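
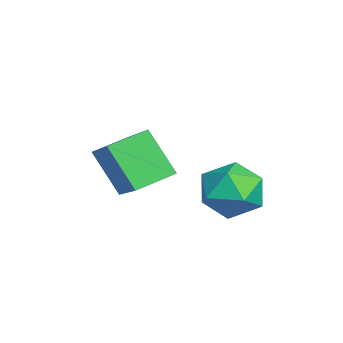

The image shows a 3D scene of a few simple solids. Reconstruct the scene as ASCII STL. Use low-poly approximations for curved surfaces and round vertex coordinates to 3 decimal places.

solid 
facet normal -0.931 0.274 0.240
outer loop
vertex 2.935 2.213 -0.309
vertex 2.604 1.128 -0.355
vertex 2.984 1.564 0.622
endloop
endfacet
facet normal -0.453 0.720 0.526
outer loop
vertex 2.935 2.213 -0.309
vertex 2.984 1.564 0.622
vertex 3.835 2.276 0.38
endloop
endfacet
facet normal -0.066 0.998 -0.005
outer loop
vertex 2.935 2.213 -0.309
vertex 3.835 2.276 0.38
vertex 3.981 2.28 -0.746
endloop
endfacet
facet normal -0.305 0.723 -0.620
outer loop
vertex 2.935 2.213 -0.309
vertex 3.981 2.28 -0.746
vertex 3.22 1.57 -1.2
endloop
endfacet
facet normal -0.840 0.276 -0.468
outer loop
vertex 2.935 2.213 -0.309
vertex 3.22 1.57 -1.2
vertex 2.604 1.128 -0.355
endloop
endfacet
facet normal -0.016 0.338 0.941
outer loop
vertex 3.835 2.276 0.38
vertex 2.984 1.564 0.622
vertex 4.06 1.23 0.76
endloop
endfacet
facet normal -0.790 -0.383 0.478
outer loop
vertex 2.984 1.564 0.622
vertex 2.604 1.128 -0.355
vertex 3.299 0.52 0.306
endloop
endfacet
facet normal -0.641 -0.380 -0.666
outer loop
vertex 2.604 1.128 -0.355
vertex 3.22 1.57 -1.2
vertex 3.445 0.524 -0.82
endloop
endfacet
facet normal 0.224 0.344 -0.912
outer loop
vertex 3.22 1.57 -1.2
vertex 3.981 2.28 -0.746
vertex 4.296 1.236 -1.062
endloop
endfacet
facet normal 0.611 0.787 0.082
outer loop
vertex 3.981 2.28 -0.746
vertex 3.835 2.276 0.38
vertex 4.676 1.672 -0.085
endloop
endfacet
facet normal 0.305 -0.723 0.620
outer loop
vertex 4.345 0.587 -0.131
vertex 4.06 1.23 0.76
vertex 3.299 0.52 0.306
endloop
endfacet
facet normal 0.066 -0.998 0.005
outer loop
vertex 4.345 0.587 -0.131
vertex 3.299 0.52 0.306
vertex 3.445 0.524 -0.82
endloop
endfacet
facet normal 0.453 -0.720 -0.526
outer loop
vertex 4.345 0.587 -0.131
vertex 3.445 0.524 -0.82
vertex 4.296 1.236 -1.062
endloop
endfacet
facet normal 0.931 -0.274 -0.240
outer loop
vertex 4.345 0.587 -0.131
vertex 4.296 1.236 -1.062
vertex 4.676 1.672 -0.085
endloop
endfacet
facet normal 0.840 -0.276 0.468
outer loop
vertex 4.345 0.587 -0.131
vertex 4.676 1.672 -0.085
vertex 4.06 1.23 0.76
endloop
endfacet
facet normal -0.224 -0.344 0.912
outer loop
vertex 3.299 0.52 0.306
vertex 4.06 1.23 0.76
vertex 2.984 1.564 0.622
endloop
endfacet
facet normal -0.611 -0.787 -0.082
outer loop
vertex 3.445 0.524 -0.82
vertex 3.299 0.52 0.306
vertex 2.604 1.128 -0.355
endloop
endfacet
facet normal 0.016 -0.338 -0.941
outer loop
vertex 4.296 1.236 -1.062
vertex 3.445 0.524 -0.82
vertex 3.22 1.57 -1.2
endloop
endfacet
facet normal 0.790 0.383 -0.478
outer loop
vertex 4.676 1.672 -0.085
vertex 4.296 1.236 -1.062
vertex 3.981 2.28 -0.746
endloop
endfacet
facet normal 0.641 0.380 0.666
outer loop
vertex 4.06 1.23 0.76
vertex 4.676 1.672 -0.085
vertex 3.835 2.276 0.38
endloop
endfacet
facet normal -0.821 -0.203 -0.534
outer loop
vertex 1.875 -2.729 0.596
vertex 1.321 -1.502 0.981
vertex 2.633 -1.925 -0.875
endloop
endfacet
facet normal 0.396 -0.876 -0.275
outer loop
vertex 4.439 -1.478 0.299
vertex 1.875 -2.729 0.596
vertex 2.633 -1.925 -0.875
endloop
endfacet
facet normal -0.821 -0.203 -0.534
outer loop
vertex 2.633 -1.925 -0.875
vertex 1.321 -1.502 0.981
vertex 2.079 -0.699 -0.49
endloop
endfacet
facet normal 0.412 0.437 -0.800
outer loop
vertex 2.079 -0.699 -0.49
vertex 4.439 -1.478 0.299
vertex 2.633 -1.925 -0.875
endloop
endfacet
facet normal -0.412 -0.437 0.800
outer loop
vertex 1.875 -2.729 0.596
vertex 3.127 -1.055 2.155
vertex 1.321 -1.502 0.981
endloop
endfacet
facet normal 0.396 -0.876 -0.274
outer loop
vertex 3.681 -2.281 1.77
vertex 1.875 -2.729 0.596
vertex 4.439 -1.478 0.299
endloop
endfacet
facet normal -0.411 -0.437 0.800
outer loop
vertex 3.681 -2.281 1.77
vertex 3.127 -1.055 2.155
vertex 1.875 -2.729 0.596
endloop
endfacet
facet normal -0.395 0.876 0.275
outer loop
vertex 1.321 -1.502 0.981
vertex 3.127 -1.055 2.155
vertex 2.079 -0.699 -0.49
endloop
endfacet
facet normal 0.412 0.437 -0.800
outer loop
vertex 3.885 -0.251 0.684
vertex 4.439 -1.478 0.299
vertex 2.079 -0.699 -0.49
endloop
endfacet
facet normal -0.396 0.876 0.275
outer loop
vertex 2.079 -0.699 -0.49
vertex 3.127 -1.055 2.155
vertex 3.885 -0.251 0.684
endloop
endfacet
facet normal 0.821 0.203 0.534
outer loop
vertex 3.885 -0.251 0.684
vertex 3.681 -2.281 1.77
vertex 4.439 -1.478 0.299
endloop
endfacet
facet normal 0.821 0.203 0.534
outer loop
vertex 3.127 -1.055 2.155
vertex 3.681 -2.281 1.77
vertex 3.885 -0.251 0.684
endloop
endfacet

endsolid


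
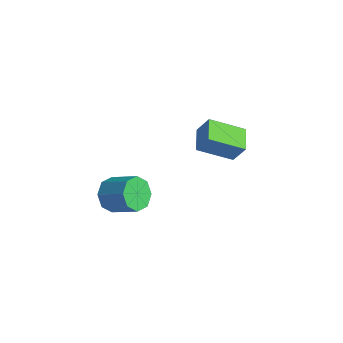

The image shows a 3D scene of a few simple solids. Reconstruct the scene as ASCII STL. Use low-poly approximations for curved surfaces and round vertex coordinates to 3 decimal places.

solid 
facet normal -0.637 0.753 0.163
outer loop
vertex 3.222 3.37 4.944
vertex 4.329 4.483 4.125
vertex 2.726 3.158 3.986
endloop
endfacet
facet normal -0.625 -0.629 0.463
outer loop
vertex 3.471 2.277 3.795
vertex 3.222 3.37 4.944
vertex 2.726 3.158 3.986
endloop
endfacet
facet normal -0.637 0.753 0.164
outer loop
vertex 2.726 3.158 3.986
vertex 4.329 4.483 4.125
vertex 3.832 4.271 3.167
endloop
endfacet
facet normal -0.451 -0.193 -0.871
outer loop
vertex 3.832 4.271 3.167
vertex 3.471 2.277 3.795
vertex 2.726 3.158 3.986
endloop
endfacet
facet normal 0.451 0.193 0.871
outer loop
vertex 3.222 3.37 4.944
vertex 5.074 3.602 3.934
vertex 4.329 4.483 4.125
endloop
endfacet
facet normal -0.624 -0.629 0.463
outer loop
vertex 3.968 2.489 4.753
vertex 3.222 3.37 4.944
vertex 3.471 2.277 3.795
endloop
endfacet
facet normal 0.451 0.193 0.871
outer loop
vertex 3.968 2.489 4.753
vertex 5.074 3.602 3.934
vertex 3.222 3.37 4.944
endloop
endfacet
facet normal 0.625 0.629 -0.463
outer loop
vertex 4.329 4.483 4.125
vertex 5.074 3.602 3.934
vertex 3.832 4.271 3.167
endloop
endfacet
facet normal -0.451 -0.193 -0.872
outer loop
vertex 4.578 3.39 2.976
vertex 3.471 2.277 3.795
vertex 3.832 4.271 3.167
endloop
endfacet
facet normal 0.625 0.629 -0.463
outer loop
vertex 3.832 4.271 3.167
vertex 5.074 3.602 3.934
vertex 4.578 3.39 2.976
endloop
endfacet
facet normal 0.637 -0.754 -0.164
outer loop
vertex 4.578 3.39 2.976
vertex 3.968 2.489 4.753
vertex 3.471 2.277 3.795
endloop
endfacet
facet normal 0.637 -0.753 -0.163
outer loop
vertex 5.074 3.602 3.934
vertex 3.968 2.489 4.753
vertex 4.578 3.39 2.976
endloop
endfacet
facet normal -0.827 -0.173 -0.534
outer loop
vertex 2.784 -2.144 2.483
vertex 2.346 -1.676 3.01
vertex 2.768 -1.533 2.31
endloop
endfacet
facet normal 0.561 -0.212 -0.800
outer loop
vertex 2.784 -2.144 2.483
vertex 2.768 -1.533 2.31
vertex 3.992 -1.893 3.263
endloop
endfacet
facet normal 0.561 -0.212 -0.800
outer loop
vertex 3.992 -1.893 3.263
vertex 2.768 -1.533 2.31
vertex 3.976 -1.281 3.09
endloop
endfacet
facet normal 0.828 0.173 0.534
outer loop
vertex 3.992 -1.893 3.263
vertex 3.976 -1.281 3.09
vertex 3.554 -1.424 3.79
endloop
endfacet
facet normal -0.828 -0.173 -0.534
outer loop
vertex 2.768 -1.533 2.31
vertex 2.346 -1.676 3.01
vertex 2.505 -1.006 2.547
endloop
endfacet
facet normal 0.379 0.530 -0.758
outer loop
vertex 2.768 -1.533 2.31
vertex 2.505 -1.006 2.547
vertex 3.976 -1.281 3.09
endloop
endfacet
facet normal 0.379 0.530 -0.758
outer loop
vertex 3.976 -1.281 3.09
vertex 2.505 -1.006 2.547
vertex 3.713 -0.754 3.327
endloop
endfacet
facet normal 0.828 0.173 0.534
outer loop
vertex 3.976 -1.281 3.09
vertex 3.713 -0.754 3.327
vertex 3.554 -1.424 3.79
endloop
endfacet
facet normal -0.828 -0.173 -0.534
outer loop
vertex 2.505 -1.006 2.547
vertex 2.346 -1.676 3.01
vertex 2.149 -0.871 3.055
endloop
endfacet
facet normal -0.025 0.962 -0.273
outer loop
vertex 2.505 -1.006 2.547
vertex 2.149 -0.871 3.055
vertex 3.713 -0.754 3.327
endloop
endfacet
facet normal -0.025 0.962 -0.273
outer loop
vertex 3.713 -0.754 3.327
vertex 2.149 -0.871 3.055
vertex 3.357 -0.619 3.835
endloop
endfacet
facet normal 0.828 0.173 0.534
outer loop
vertex 3.713 -0.754 3.327
vertex 3.357 -0.619 3.835
vertex 3.554 -1.424 3.79
endloop
endfacet
facet normal -0.828 -0.173 -0.534
outer loop
vertex 2.149 -0.871 3.055
vertex 2.346 -1.676 3.01
vertex 1.908 -1.207 3.537
endloop
endfacet
facet normal -0.414 0.831 0.372
outer loop
vertex 2.149 -0.871 3.055
vertex 1.908 -1.207 3.537
vertex 3.357 -0.619 3.835
endloop
endfacet
facet normal -0.414 0.830 0.374
outer loop
vertex 3.357 -0.619 3.835
vertex 1.908 -1.207 3.537
vertex 3.116 -0.956 4.317
endloop
endfacet
facet normal 0.827 0.173 0.534
outer loop
vertex 3.357 -0.619 3.835
vertex 3.116 -0.956 4.317
vertex 3.554 -1.424 3.79
endloop
endfacet
facet normal -0.828 -0.173 -0.534
outer loop
vertex 1.908 -1.207 3.537
vertex 2.346 -1.676 3.01
vertex 1.924 -1.819 3.71
endloop
endfacet
facet normal -0.561 0.212 0.800
outer loop
vertex 1.908 -1.207 3.537
vertex 1.924 -1.819 3.71
vertex 3.116 -0.956 4.317
endloop
endfacet
facet normal -0.561 0.212 0.800
outer loop
vertex 3.116 -0.956 4.317
vertex 1.924 -1.819 3.71
vertex 3.132 -1.567 4.49
endloop
endfacet
facet normal 0.827 0.173 0.534
outer loop
vertex 3.116 -0.956 4.317
vertex 3.132 -1.567 4.49
vertex 3.554 -1.424 3.79
endloop
endfacet
facet normal -0.828 -0.173 -0.534
outer loop
vertex 1.924 -1.819 3.71
vertex 2.346 -1.676 3.01
vertex 2.187 -2.346 3.473
endloop
endfacet
facet normal -0.379 -0.530 0.758
outer loop
vertex 1.924 -1.819 3.71
vertex 2.187 -2.346 3.473
vertex 3.132 -1.567 4.49
endloop
endfacet
facet normal -0.379 -0.530 0.758
outer loop
vertex 3.132 -1.567 4.49
vertex 2.187 -2.346 3.473
vertex 3.395 -2.094 4.253
endloop
endfacet
facet normal 0.828 0.173 0.534
outer loop
vertex 3.132 -1.567 4.49
vertex 3.395 -2.094 4.253
vertex 3.554 -1.424 3.79
endloop
endfacet
facet normal -0.828 -0.173 -0.534
outer loop
vertex 2.187 -2.346 3.473
vertex 2.346 -1.676 3.01
vertex 2.543 -2.481 2.965
endloop
endfacet
facet normal 0.025 -0.962 0.273
outer loop
vertex 2.187 -2.346 3.473
vertex 2.543 -2.481 2.965
vertex 3.395 -2.094 4.253
endloop
endfacet
facet normal 0.025 -0.962 0.273
outer loop
vertex 3.395 -2.094 4.253
vertex 2.543 -2.481 2.965
vertex 3.751 -2.229 3.745
endloop
endfacet
facet normal 0.828 0.173 0.534
outer loop
vertex 3.395 -2.094 4.253
vertex 3.751 -2.229 3.745
vertex 3.554 -1.424 3.79
endloop
endfacet
facet normal -0.827 -0.173 -0.534
outer loop
vertex 2.543 -2.481 2.965
vertex 2.346 -1.676 3.01
vertex 2.784 -2.144 2.483
endloop
endfacet
facet normal 0.414 -0.830 -0.373
outer loop
vertex 2.543 -2.481 2.965
vertex 2.784 -2.144 2.483
vertex 3.751 -2.229 3.745
endloop
endfacet
facet normal 0.413 -0.831 -0.373
outer loop
vertex 3.751 -2.229 3.745
vertex 2.784 -2.144 2.483
vertex 3.992 -1.893 3.263
endloop
endfacet
facet normal 0.828 0.173 0.534
outer loop
vertex 3.751 -2.229 3.745
vertex 3.992 -1.893 3.263
vertex 3.554 -1.424 3.79
endloop
endfacet

endsolid


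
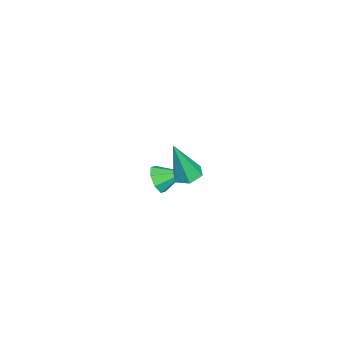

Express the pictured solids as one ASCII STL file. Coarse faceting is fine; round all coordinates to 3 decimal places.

solid 
facet normal -0.163 0.270 -0.949
outer loop
vertex 3.382 0.8 0.978
vertex 2.869 1.256 1.196
vertex 3.552 1.48 1.142
endloop
endfacet
facet normal 0.966 -0.253 0.048
outer loop
vertex 3.382 0.8 0.978
vertex 3.552 1.48 1.142
vertex 3.231 0.664 3.284
endloop
endfacet
facet normal -0.163 0.269 -0.949
outer loop
vertex 3.552 1.48 1.142
vertex 2.869 1.256 1.196
vertex 3.039 1.937 1.36
endloop
endfacet
facet normal 0.702 0.624 0.343
outer loop
vertex 3.552 1.48 1.142
vertex 3.039 1.937 1.36
vertex 3.231 0.664 3.284
endloop
endfacet
facet normal -0.164 0.269 -0.949
outer loop
vertex 3.039 1.937 1.36
vertex 2.869 1.256 1.196
vertex 2.357 1.713 1.414
endloop
endfacet
facet normal -0.220 0.803 0.553
outer loop
vertex 3.039 1.937 1.36
vertex 2.357 1.713 1.414
vertex 3.231 0.664 3.284
endloop
endfacet
facet normal -0.164 0.269 -0.949
outer loop
vertex 2.357 1.713 1.414
vertex 2.869 1.256 1.196
vertex 2.187 1.033 1.251
endloop
endfacet
facet normal -0.876 0.107 0.469
outer loop
vertex 2.357 1.713 1.414
vertex 2.187 1.033 1.251
vertex 3.231 0.664 3.284
endloop
endfacet
facet normal -0.165 0.270 -0.949
outer loop
vertex 2.187 1.033 1.251
vertex 2.869 1.256 1.196
vertex 2.699 0.576 1.032
endloop
endfacet
facet normal -0.613 -0.771 0.175
outer loop
vertex 2.187 1.033 1.251
vertex 2.699 0.576 1.032
vertex 3.231 0.664 3.284
endloop
endfacet
facet normal -0.163 0.270 -0.949
outer loop
vertex 2.699 0.576 1.032
vertex 2.869 1.256 1.196
vertex 3.382 0.8 0.978
endloop
endfacet
facet normal 0.309 -0.950 -0.036
outer loop
vertex 2.699 0.576 1.032
vertex 3.382 0.8 0.978
vertex 3.231 0.664 3.284
endloop
endfacet
facet normal 0.086 -0.894 -0.440
outer loop
vertex -1.763 -0.998 -4.043
vertex -2.425 -1.276 -3.607
vertex -2.319 -0.9 -4.351
endloop
endfacet
facet normal 0.399 0.787 -0.471
outer loop
vertex -1.763 -0.998 -4.043
vertex -2.319 -0.9 -4.351
vertex -2.555 0.056 -2.953
endloop
endfacet
facet normal 0.088 -0.894 -0.439
outer loop
vertex -2.319 -0.9 -4.351
vertex -2.425 -1.276 -3.607
vertex -2.937 -1.023 -4.224
endloop
endfacet
facet normal -0.272 0.772 -0.574
outer loop
vertex -2.319 -0.9 -4.351
vertex -2.937 -1.023 -4.224
vertex -2.555 0.056 -2.953
endloop
endfacet
facet normal 0.087 -0.894 -0.439
outer loop
vertex -2.937 -1.023 -4.224
vertex -2.425 -1.276 -3.607
vertex -3.255 -1.294 -3.735
endloop
endfacet
facet normal -0.807 0.547 -0.222
outer loop
vertex -2.937 -1.023 -4.224
vertex -3.255 -1.294 -3.735
vertex -2.555 0.056 -2.953
endloop
endfacet
facet normal 0.087 -0.894 -0.439
outer loop
vertex -3.255 -1.294 -3.735
vertex -2.425 -1.276 -3.607
vertex -3.087 -1.554 -3.172
endloop
endfacet
facet normal -0.893 0.243 0.379
outer loop
vertex -3.255 -1.294 -3.735
vertex -3.087 -1.554 -3.172
vertex -2.555 0.056 -2.953
endloop
endfacet
facet normal 0.086 -0.894 -0.440
outer loop
vertex -3.087 -1.554 -3.172
vertex -2.425 -1.276 -3.607
vertex -2.532 -1.652 -2.864
endloop
endfacet
facet normal -0.480 0.039 0.877
outer loop
vertex -3.087 -1.554 -3.172
vertex -2.532 -1.652 -2.864
vertex -2.555 0.056 -2.953
endloop
endfacet
facet normal 0.088 -0.894 -0.440
outer loop
vertex -2.532 -1.652 -2.864
vertex -2.425 -1.276 -3.607
vertex -1.914 -1.529 -2.991
endloop
endfacet
facet normal 0.191 0.054 0.980
outer loop
vertex -2.532 -1.652 -2.864
vertex -1.914 -1.529 -2.991
vertex -2.555 0.056 -2.953
endloop
endfacet
facet normal 0.087 -0.894 -0.439
outer loop
vertex -1.914 -1.529 -2.991
vertex -2.425 -1.276 -3.607
vertex -1.595 -1.258 -3.48
endloop
endfacet
facet normal 0.726 0.279 0.628
outer loop
vertex -1.914 -1.529 -2.991
vertex -1.595 -1.258 -3.48
vertex -2.555 0.056 -2.953
endloop
endfacet
facet normal 0.087 -0.894 -0.439
outer loop
vertex -1.595 -1.258 -3.48
vertex -2.425 -1.276 -3.607
vertex -1.763 -0.998 -4.043
endloop
endfacet
facet normal 0.812 0.583 0.027
outer loop
vertex -1.595 -1.258 -3.48
vertex -1.763 -0.998 -4.043
vertex -2.555 0.056 -2.953
endloop
endfacet

endsolid


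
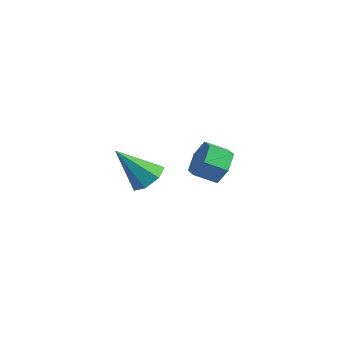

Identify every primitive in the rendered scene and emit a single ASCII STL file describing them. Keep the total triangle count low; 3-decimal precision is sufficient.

solid 
facet normal 0.530 0.384 -0.756
outer loop
vertex -2.308 -0.703 -2.819
vertex -2.837 0.061 -2.802
vertex -2.05 -0.11 -2.337
endloop
endfacet
facet normal 0.545 -0.659 0.519
outer loop
vertex -2.308 -0.703 -2.819
vertex -2.05 -0.11 -2.337
vertex -4.003 -0.781 -1.138
endloop
endfacet
facet normal 0.530 0.383 -0.756
outer loop
vertex -2.05 -0.11 -2.337
vertex -2.837 0.061 -2.802
vertex -2.384 0.613 -2.205
endloop
endfacet
facet normal 0.503 0.075 0.861
outer loop
vertex -2.05 -0.11 -2.337
vertex -2.384 0.613 -2.205
vertex -4.003 -0.781 -1.138
endloop
endfacet
facet normal 0.530 0.383 -0.756
outer loop
vertex -2.384 0.613 -2.205
vertex -2.837 0.061 -2.802
vertex -3.059 0.92 -2.523
endloop
endfacet
facet normal -0.061 0.650 0.757
outer loop
vertex -2.384 0.613 -2.205
vertex -3.059 0.92 -2.523
vertex -4.003 -0.781 -1.138
endloop
endfacet
facet normal 0.531 0.383 -0.756
outer loop
vertex -3.059 0.92 -2.523
vertex -2.837 0.061 -2.802
vertex -3.567 0.581 -3.051
endloop
endfacet
facet normal -0.720 0.633 0.286
outer loop
vertex -3.059 0.92 -2.523
vertex -3.567 0.581 -3.051
vertex -4.003 -0.781 -1.138
endloop
endfacet
facet normal 0.530 0.382 -0.757
outer loop
vertex -3.567 0.581 -3.051
vertex -2.837 0.061 -2.802
vertex -3.525 -0.15 -3.391
endloop
endfacet
facet normal -0.980 0.036 -0.198
outer loop
vertex -3.567 0.581 -3.051
vertex -3.525 -0.15 -3.391
vertex -4.003 -0.781 -1.138
endloop
endfacet
facet normal 0.530 0.384 -0.756
outer loop
vertex -3.525 -0.15 -3.391
vertex -2.837 0.061 -2.802
vertex -2.964 -0.721 -3.288
endloop
endfacet
facet normal -0.643 -0.691 -0.330
outer loop
vertex -3.525 -0.15 -3.391
vertex -2.964 -0.721 -3.288
vertex -4.003 -0.781 -1.138
endloop
endfacet
facet normal 0.530 0.384 -0.756
outer loop
vertex -2.964 -0.721 -3.288
vertex -2.837 0.061 -2.802
vertex -2.308 -0.703 -2.819
endloop
endfacet
facet normal 0.035 -0.999 -0.011
outer loop
vertex -2.964 -0.721 -3.288
vertex -2.308 -0.703 -2.819
vertex -4.003 -0.781 -1.138
endloop
endfacet
facet normal 0.642 0.605 -0.471
outer loop
vertex 3.059 -1.529 1.315
vertex 2.346 -1.034 0.979
vertex 2.728 -0.804 1.795
endloop
endfacet
facet normal 0.679 -0.164 0.716
outer loop
vertex 3.059 -1.529 1.315
vertex 2.728 -0.804 1.795
vertex 2.346 -2.2 1.837
endloop
endfacet
facet normal 0.679 -0.164 0.715
outer loop
vertex 2.346 -2.2 1.837
vertex 2.728 -0.804 1.795
vertex 2.015 -1.476 2.318
endloop
endfacet
facet normal -0.642 -0.606 0.470
outer loop
vertex 2.346 -2.2 1.837
vertex 2.015 -1.476 2.318
vertex 1.634 -1.706 1.501
endloop
endfacet
facet normal 0.642 0.605 -0.471
outer loop
vertex 2.728 -0.804 1.795
vertex 2.346 -1.034 0.979
vertex 2.016 -0.31 1.459
endloop
endfacet
facet normal 0.032 0.593 0.805
outer loop
vertex 2.728 -0.804 1.795
vertex 2.016 -0.31 1.459
vertex 2.015 -1.476 2.318
endloop
endfacet
facet normal 0.031 0.593 0.805
outer loop
vertex 2.015 -1.476 2.318
vertex 2.016 -0.31 1.459
vertex 1.303 -0.981 1.981
endloop
endfacet
facet normal -0.643 -0.605 0.470
outer loop
vertex 2.015 -1.476 2.318
vertex 1.303 -0.981 1.981
vertex 1.634 -1.706 1.501
endloop
endfacet
facet normal 0.642 0.605 -0.471
outer loop
vertex 2.016 -0.31 1.459
vertex 2.346 -1.034 0.979
vertex 1.634 -0.54 0.643
endloop
endfacet
facet normal -0.647 0.757 0.089
outer loop
vertex 2.016 -0.31 1.459
vertex 1.634 -0.54 0.643
vertex 1.303 -0.981 1.981
endloop
endfacet
facet normal -0.647 0.757 0.089
outer loop
vertex 1.303 -0.981 1.981
vertex 1.634 -0.54 0.643
vertex 0.921 -1.211 1.165
endloop
endfacet
facet normal -0.642 -0.605 0.471
outer loop
vertex 1.303 -0.981 1.981
vertex 0.921 -1.211 1.165
vertex 1.634 -1.706 1.501
endloop
endfacet
facet normal 0.642 0.606 -0.470
outer loop
vertex 1.634 -0.54 0.643
vertex 2.346 -1.034 0.979
vertex 1.965 -1.264 0.162
endloop
endfacet
facet normal -0.679 0.165 -0.715
outer loop
vertex 1.634 -0.54 0.643
vertex 1.965 -1.264 0.162
vertex 0.921 -1.211 1.165
endloop
endfacet
facet normal -0.679 0.164 -0.716
outer loop
vertex 0.921 -1.211 1.165
vertex 1.965 -1.264 0.162
vertex 1.252 -1.936 0.685
endloop
endfacet
facet normal -0.642 -0.605 0.471
outer loop
vertex 0.921 -1.211 1.165
vertex 1.252 -1.936 0.685
vertex 1.634 -1.706 1.501
endloop
endfacet
facet normal 0.643 0.605 -0.470
outer loop
vertex 1.965 -1.264 0.162
vertex 2.346 -1.034 0.979
vertex 2.677 -1.759 0.499
endloop
endfacet
facet normal -0.031 -0.593 -0.805
outer loop
vertex 1.965 -1.264 0.162
vertex 2.677 -1.759 0.499
vertex 1.252 -1.936 0.685
endloop
endfacet
facet normal -0.031 -0.593 -0.805
outer loop
vertex 1.252 -1.936 0.685
vertex 2.677 -1.759 0.499
vertex 1.964 -2.43 1.021
endloop
endfacet
facet normal -0.642 -0.605 0.471
outer loop
vertex 1.252 -1.936 0.685
vertex 1.964 -2.43 1.021
vertex 1.634 -1.706 1.501
endloop
endfacet
facet normal 0.642 0.605 -0.471
outer loop
vertex 2.677 -1.759 0.499
vertex 2.346 -1.034 0.979
vertex 3.059 -1.529 1.315
endloop
endfacet
facet normal 0.647 -0.757 -0.089
outer loop
vertex 2.677 -1.759 0.499
vertex 3.059 -1.529 1.315
vertex 1.964 -2.43 1.021
endloop
endfacet
facet normal 0.647 -0.757 -0.089
outer loop
vertex 1.964 -2.43 1.021
vertex 3.059 -1.529 1.315
vertex 2.346 -2.2 1.837
endloop
endfacet
facet normal -0.642 -0.605 0.471
outer loop
vertex 1.964 -2.43 1.021
vertex 2.346 -2.2 1.837
vertex 1.634 -1.706 1.501
endloop
endfacet

endsolid


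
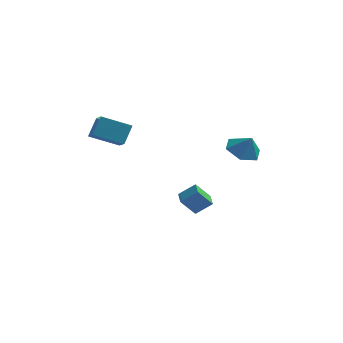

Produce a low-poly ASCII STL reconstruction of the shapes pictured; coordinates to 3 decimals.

solid 
facet normal -0.426 0.155 -0.891
outer loop
vertex 3.747 -2.321 2.018
vertex 2.986 -2.839 2.292
vertex 3.004 -1.892 2.448
endloop
endfacet
facet normal 0.631 0.595 0.498
outer loop
vertex 3.747 -2.321 2.018
vertex 3.004 -1.892 2.448
vertex 3.434 -3.001 3.228
endloop
endfacet
facet normal -0.427 0.155 -0.891
outer loop
vertex 3.004 -1.892 2.448
vertex 2.986 -2.839 2.292
vertex 2.243 -2.409 2.723
endloop
endfacet
facet normal -0.076 0.554 0.829
outer loop
vertex 3.004 -1.892 2.448
vertex 2.243 -2.409 2.723
vertex 3.434 -3.001 3.228
endloop
endfacet
facet normal -0.427 0.155 -0.891
outer loop
vertex 2.243 -2.409 2.723
vertex 2.986 -2.839 2.292
vertex 2.225 -3.356 2.567
endloop
endfacet
facet normal -0.444 -0.137 0.886
outer loop
vertex 2.243 -2.409 2.723
vertex 2.225 -3.356 2.567
vertex 3.434 -3.001 3.228
endloop
endfacet
facet normal -0.427 0.155 -0.891
outer loop
vertex 2.225 -3.356 2.567
vertex 2.986 -2.839 2.292
vertex 2.968 -3.786 2.136
endloop
endfacet
facet normal -0.102 -0.787 0.609
outer loop
vertex 2.225 -3.356 2.567
vertex 2.968 -3.786 2.136
vertex 3.434 -3.001 3.228
endloop
endfacet
facet normal -0.427 0.155 -0.891
outer loop
vertex 2.968 -3.786 2.136
vertex 2.986 -2.839 2.292
vertex 3.728 -3.269 1.862
endloop
endfacet
facet normal 0.607 -0.745 0.277
outer loop
vertex 2.968 -3.786 2.136
vertex 3.728 -3.269 1.862
vertex 3.434 -3.001 3.228
endloop
endfacet
facet normal -0.426 0.155 -0.891
outer loop
vertex 3.728 -3.269 1.862
vertex 2.986 -2.839 2.292
vertex 3.747 -2.321 2.018
endloop
endfacet
facet normal 0.974 -0.056 0.221
outer loop
vertex 3.728 -3.269 1.862
vertex 3.747 -2.321 2.018
vertex 3.434 -3.001 3.228
endloop
endfacet
facet normal -0.765 -0.177 -0.619
outer loop
vertex -0.312 -1.209 -2.752
vertex -0.544 -0.404 -2.696
vertex 0.415 -0.933 -3.73
endloop
endfacet
facet normal 0.276 -0.959 -0.066
outer loop
vertex 1.264 -0.736 -3.044
vertex -0.312 -1.209 -2.752
vertex 0.415 -0.933 -3.73
endloop
endfacet
facet normal -0.765 -0.178 -0.619
outer loop
vertex 0.415 -0.933 -3.73
vertex -0.544 -0.404 -2.696
vertex 0.183 -0.128 -3.675
endloop
endfacet
facet normal 0.581 0.221 -0.783
outer loop
vertex 0.183 -0.128 -3.675
vertex 1.264 -0.736 -3.044
vertex 0.415 -0.933 -3.73
endloop
endfacet
facet normal -0.581 -0.222 0.783
outer loop
vertex -0.312 -1.209 -2.752
vertex 0.305 -0.207 -2.01
vertex -0.544 -0.404 -2.696
endloop
endfacet
facet normal 0.276 -0.959 -0.066
outer loop
vertex 0.537 -1.012 -2.065
vertex -0.312 -1.209 -2.752
vertex 1.264 -0.736 -3.044
endloop
endfacet
facet normal -0.582 -0.221 0.783
outer loop
vertex 0.537 -1.012 -2.065
vertex 0.305 -0.207 -2.01
vertex -0.312 -1.209 -2.752
endloop
endfacet
facet normal -0.276 0.959 0.066
outer loop
vertex -0.544 -0.404 -2.696
vertex 0.305 -0.207 -2.01
vertex 0.183 -0.128 -3.675
endloop
endfacet
facet normal 0.582 0.222 -0.783
outer loop
vertex 1.032 0.069 -2.988
vertex 1.264 -0.736 -3.044
vertex 0.183 -0.128 -3.675
endloop
endfacet
facet normal -0.276 0.959 0.066
outer loop
vertex 0.183 -0.128 -3.675
vertex 0.305 -0.207 -2.01
vertex 1.032 0.069 -2.988
endloop
endfacet
facet normal 0.765 0.178 0.618
outer loop
vertex 1.032 0.069 -2.988
vertex 0.537 -1.012 -2.065
vertex 1.264 -0.736 -3.044
endloop
endfacet
facet normal 0.765 0.178 0.619
outer loop
vertex 0.305 -0.207 -2.01
vertex 0.537 -1.012 -2.065
vertex 1.032 0.069 -2.988
endloop
endfacet
facet normal -0.920 -0.115 0.376
outer loop
vertex -4.05 -4.46 3.617
vertex -3.782 -3.735 4.496
vertex -4.497 -3.374 2.856
endloop
endfacet
facet normal -0.228 -0.620 -0.751
outer loop
vertex -2.998 -3.185 2.244
vertex -4.05 -4.46 3.617
vertex -4.497 -3.374 2.856
endloop
endfacet
facet normal -0.920 -0.115 0.376
outer loop
vertex -4.497 -3.374 2.856
vertex -3.782 -3.735 4.496
vertex -4.229 -2.648 3.735
endloop
endfacet
facet normal -0.320 0.776 -0.544
outer loop
vertex -4.229 -2.648 3.735
vertex -2.998 -3.185 2.244
vertex -4.497 -3.374 2.856
endloop
endfacet
facet normal 0.320 -0.777 0.543
outer loop
vertex -4.05 -4.46 3.617
vertex -2.283 -3.546 3.884
vertex -3.782 -3.735 4.496
endloop
endfacet
facet normal -0.229 -0.620 -0.751
outer loop
vertex -2.551 -4.272 3.005
vertex -4.05 -4.46 3.617
vertex -2.998 -3.185 2.244
endloop
endfacet
facet normal 0.319 -0.776 0.544
outer loop
vertex -2.551 -4.272 3.005
vertex -2.283 -3.546 3.884
vertex -4.05 -4.46 3.617
endloop
endfacet
facet normal 0.228 0.620 0.751
outer loop
vertex -3.782 -3.735 4.496
vertex -2.283 -3.546 3.884
vertex -4.229 -2.648 3.735
endloop
endfacet
facet normal -0.319 0.777 -0.543
outer loop
vertex -2.73 -2.46 3.123
vertex -2.998 -3.185 2.244
vertex -4.229 -2.648 3.735
endloop
endfacet
facet normal 0.229 0.620 0.751
outer loop
vertex -4.229 -2.648 3.735
vertex -2.283 -3.546 3.884
vertex -2.73 -2.46 3.123
endloop
endfacet
facet normal 0.920 0.115 -0.375
outer loop
vertex -2.73 -2.46 3.123
vertex -2.551 -4.272 3.005
vertex -2.998 -3.185 2.244
endloop
endfacet
facet normal 0.920 0.115 -0.376
outer loop
vertex -2.283 -3.546 3.884
vertex -2.551 -4.272 3.005
vertex -2.73 -2.46 3.123
endloop
endfacet

endsolid


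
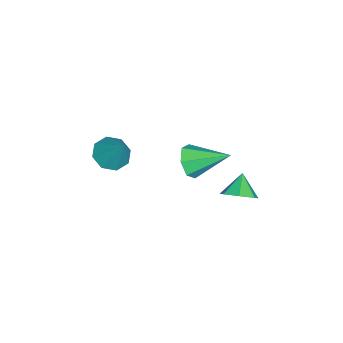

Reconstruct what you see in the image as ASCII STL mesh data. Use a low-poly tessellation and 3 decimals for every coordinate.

solid 
facet normal 0.733 0.028 -0.680
outer loop
vertex -0.671 1.41 0.618
vertex -1.138 2.058 0.142
vertex -0.513 2.175 0.82
endloop
endfacet
facet normal 0.137 -0.279 0.950
outer loop
vertex -0.671 1.41 0.618
vertex -0.513 2.175 0.82
vertex -2.062 2.022 0.998
endloop
endfacet
facet normal 0.733 0.028 -0.680
outer loop
vertex -0.513 2.175 0.82
vertex -1.138 2.058 0.142
vertex -0.826 2.852 0.511
endloop
endfacet
facet normal 0.060 0.437 0.897
outer loop
vertex -0.513 2.175 0.82
vertex -0.826 2.852 0.511
vertex -2.062 2.022 0.998
endloop
endfacet
facet normal 0.733 0.028 -0.680
outer loop
vertex -0.826 2.852 0.511
vertex -1.138 2.058 0.142
vertex -1.374 2.931 -0.076
endloop
endfacet
facet normal -0.367 0.813 0.452
outer loop
vertex -0.826 2.852 0.511
vertex -1.374 2.931 -0.076
vertex -2.062 2.022 0.998
endloop
endfacet
facet normal 0.732 0.028 -0.681
outer loop
vertex -1.374 2.931 -0.076
vertex -1.138 2.058 0.142
vertex -1.745 2.352 -0.499
endloop
endfacet
facet normal -0.824 0.564 -0.050
outer loop
vertex -1.374 2.931 -0.076
vertex -1.745 2.352 -0.499
vertex -2.062 2.022 0.998
endloop
endfacet
facet normal 0.732 0.029 -0.680
outer loop
vertex -1.745 2.352 -0.499
vertex -1.138 2.058 0.142
vertex -1.659 1.552 -0.44
endloop
endfacet
facet normal -0.965 -0.121 -0.231
outer loop
vertex -1.745 2.352 -0.499
vertex -1.659 1.552 -0.44
vertex -2.062 2.022 0.998
endloop
endfacet
facet normal 0.732 0.028 -0.680
outer loop
vertex -1.659 1.552 -0.44
vertex -1.138 2.058 0.142
vertex -1.181 1.133 0.057
endloop
endfacet
facet normal -0.685 -0.727 0.046
outer loop
vertex -1.659 1.552 -0.44
vertex -1.181 1.133 0.057
vertex -2.062 2.022 0.998
endloop
endfacet
facet normal 0.733 0.028 -0.680
outer loop
vertex -1.181 1.133 0.057
vertex -1.138 2.058 0.142
vertex -0.671 1.41 0.618
endloop
endfacet
facet normal -0.195 -0.798 0.571
outer loop
vertex -1.181 1.133 0.057
vertex -0.671 1.41 0.618
vertex -2.062 2.022 0.998
endloop
endfacet
facet normal 0.000 -0.902 -0.432
outer loop
vertex -0.839 0.016 1.376
vertex -1.331 -0.34 2.119
vertex -1.669 0.048 1.309
endloop
endfacet
facet normal 0.082 0.738 -0.669
outer loop
vertex -0.839 0.016 1.376
vertex -1.669 0.048 1.309
vertex -1.329 1.58 3.041
endloop
endfacet
facet normal -0.001 -0.902 -0.432
outer loop
vertex -1.669 0.048 1.309
vertex -1.331 -0.34 2.119
vertex -2.244 -0.212 1.853
endloop
endfacet
facet normal -0.670 0.616 -0.414
outer loop
vertex -1.669 0.048 1.309
vertex -2.244 -0.212 1.853
vertex -1.329 1.58 3.041
endloop
endfacet
facet normal -0.000 -0.902 -0.433
outer loop
vertex -2.244 -0.212 1.853
vertex -1.331 -0.34 2.119
vertex -2.131 -0.569 2.597
endloop
endfacet
facet normal -0.918 0.285 0.276
outer loop
vertex -2.244 -0.212 1.853
vertex -2.131 -0.569 2.597
vertex -1.329 1.58 3.041
endloop
endfacet
facet normal -0.000 -0.902 -0.433
outer loop
vertex -2.131 -0.569 2.597
vertex -1.331 -0.34 2.119
vertex -1.416 -0.754 2.982
endloop
endfacet
facet normal -0.475 -0.005 0.880
outer loop
vertex -2.131 -0.569 2.597
vertex -1.416 -0.754 2.982
vertex -1.329 1.58 3.041
endloop
endfacet
facet normal -0.000 -0.902 -0.433
outer loop
vertex -1.416 -0.754 2.982
vertex -1.331 -0.34 2.119
vertex -0.636 -0.627 2.717
endloop
endfacet
facet normal 0.327 -0.036 0.944
outer loop
vertex -1.416 -0.754 2.982
vertex -0.636 -0.627 2.717
vertex -1.329 1.58 3.041
endloop
endfacet
facet normal -0.001 -0.902 -0.432
outer loop
vertex -0.636 -0.627 2.717
vertex -1.331 -0.34 2.119
vertex -0.379 -0.285 2.002
endloop
endfacet
facet normal 0.882 0.215 0.420
outer loop
vertex -0.636 -0.627 2.717
vertex -0.379 -0.285 2.002
vertex -1.329 1.58 3.041
endloop
endfacet
facet normal -0.001 -0.902 -0.433
outer loop
vertex -0.379 -0.285 2.002
vertex -1.331 -0.34 2.119
vertex -0.839 0.016 1.376
endloop
endfacet
facet normal 0.773 0.560 -0.299
outer loop
vertex -0.379 -0.285 2.002
vertex -0.839 0.016 1.376
vertex -1.329 1.58 3.041
endloop
endfacet
facet normal -0.380 -0.427 -0.821
outer loop
vertex -0.444 -3.646 1.53
vertex -1.136 -4.063 2.067
vertex -1.051 -3.223 1.591
endloop
endfacet
facet normal 0.549 0.815 -0.186
outer loop
vertex -0.444 -3.646 1.53
vertex -1.051 -3.223 1.591
vertex -0.364 -3.197 3.733
endloop
endfacet
facet normal -0.379 -0.427 -0.821
outer loop
vertex -1.051 -3.223 1.591
vertex -1.136 -4.063 2.067
vertex -1.707 -3.292 1.93
endloop
endfacet
facet normal -0.095 0.995 0.018
outer loop
vertex -1.051 -3.223 1.591
vertex -1.707 -3.292 1.93
vertex -0.364 -3.197 3.733
endloop
endfacet
facet normal -0.380 -0.427 -0.821
outer loop
vertex -1.707 -3.292 1.93
vertex -1.136 -4.063 2.067
vertex -2.029 -3.813 2.35
endloop
endfacet
facet normal -0.594 0.694 0.406
outer loop
vertex -1.707 -3.292 1.93
vertex -2.029 -3.813 2.35
vertex -0.364 -3.197 3.733
endloop
endfacet
facet normal -0.380 -0.427 -0.821
outer loop
vertex -2.029 -3.813 2.35
vertex -1.136 -4.063 2.067
vertex -1.827 -4.481 2.604
endloop
endfacet
facet normal -0.655 0.087 0.750
outer loop
vertex -2.029 -3.813 2.35
vertex -1.827 -4.481 2.604
vertex -0.364 -3.197 3.733
endloop
endfacet
facet normal -0.379 -0.428 -0.821
outer loop
vertex -1.827 -4.481 2.604
vertex -1.136 -4.063 2.067
vertex -1.22 -4.904 2.544
endloop
endfacet
facet normal -0.243 -0.469 0.849
outer loop
vertex -1.827 -4.481 2.604
vertex -1.22 -4.904 2.544
vertex -0.364 -3.197 3.733
endloop
endfacet
facet normal -0.380 -0.427 -0.820
outer loop
vertex -1.22 -4.904 2.544
vertex -1.136 -4.063 2.067
vertex -0.564 -4.835 2.204
endloop
endfacet
facet normal 0.402 -0.650 0.644
outer loop
vertex -1.22 -4.904 2.544
vertex -0.564 -4.835 2.204
vertex -0.364 -3.197 3.733
endloop
endfacet
facet normal -0.380 -0.427 -0.821
outer loop
vertex -0.564 -4.835 2.204
vertex -1.136 -4.063 2.067
vertex -0.242 -4.314 1.784
endloop
endfacet
facet normal 0.901 -0.350 0.257
outer loop
vertex -0.564 -4.835 2.204
vertex -0.242 -4.314 1.784
vertex -0.364 -3.197 3.733
endloop
endfacet
facet normal -0.380 -0.427 -0.821
outer loop
vertex -0.242 -4.314 1.784
vertex -1.136 -4.063 2.067
vertex -0.444 -3.646 1.53
endloop
endfacet
facet normal 0.962 0.258 -0.087
outer loop
vertex -0.242 -4.314 1.784
vertex -0.444 -3.646 1.53
vertex -0.364 -3.197 3.733
endloop
endfacet

endsolid


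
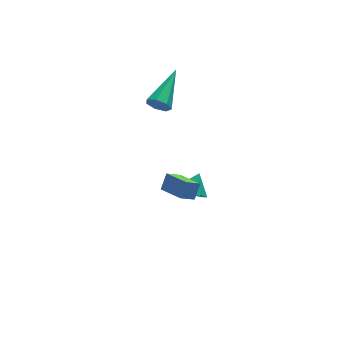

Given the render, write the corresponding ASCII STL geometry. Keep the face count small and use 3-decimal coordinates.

solid 
facet normal -0.607 -0.717 -0.343
outer loop
vertex -2.111 1.78 1.81
vertex -2.455 1.825 2.325
vertex -2.517 2.133 1.79
endloop
endfacet
facet normal 0.394 0.406 -0.825
outer loop
vertex -2.111 1.78 1.81
vertex -2.517 2.133 1.79
vertex -1.125 3.395 3.075
endloop
endfacet
facet normal -0.606 -0.717 -0.343
outer loop
vertex -2.517 2.133 1.79
vertex -2.455 1.825 2.325
vertex -2.876 2.254 2.172
endloop
endfacet
facet normal -0.269 0.817 -0.511
outer loop
vertex -2.517 2.133 1.79
vertex -2.876 2.254 2.172
vertex -1.125 3.395 3.075
endloop
endfacet
facet normal -0.607 -0.718 -0.342
outer loop
vertex -2.876 2.254 2.172
vertex -2.455 1.825 2.325
vertex -2.917 2.052 2.669
endloop
endfacet
facet normal -0.616 0.746 0.252
outer loop
vertex -2.876 2.254 2.172
vertex -2.917 2.052 2.669
vertex -1.125 3.395 3.075
endloop
endfacet
facet normal -0.607 -0.716 -0.343
outer loop
vertex -2.917 2.052 2.669
vertex -2.455 1.825 2.325
vertex -2.611 1.679 2.906
endloop
endfacet
facet normal -0.387 0.247 0.888
outer loop
vertex -2.917 2.052 2.669
vertex -2.611 1.679 2.906
vertex -1.125 3.395 3.075
endloop
endfacet
facet normal -0.607 -0.717 -0.343
outer loop
vertex -2.611 1.679 2.906
vertex -2.455 1.825 2.325
vertex -2.187 1.416 2.706
endloop
endfacet
facet normal 0.246 -0.304 0.921
outer loop
vertex -2.611 1.679 2.906
vertex -2.187 1.416 2.706
vertex -1.125 3.395 3.075
endloop
endfacet
facet normal -0.606 -0.717 -0.343
outer loop
vertex -2.187 1.416 2.706
vertex -2.455 1.825 2.325
vertex -1.964 1.461 2.218
endloop
endfacet
facet normal 0.807 -0.494 0.323
outer loop
vertex -2.187 1.416 2.706
vertex -1.964 1.461 2.218
vertex -1.125 3.395 3.075
endloop
endfacet
facet normal -0.607 -0.718 -0.342
outer loop
vertex -1.964 1.461 2.218
vertex -2.455 1.825 2.325
vertex -2.111 1.78 1.81
endloop
endfacet
facet normal 0.873 -0.178 -0.454
outer loop
vertex -1.964 1.461 2.218
vertex -2.111 1.78 1.81
vertex -1.125 3.395 3.075
endloop
endfacet
facet normal -0.797 -0.177 0.577
outer loop
vertex -2.954 -3.618 2.296
vertex -3.462 -2.5 1.938
vertex -3.327 -3.989 1.667
endloop
endfacet
facet normal 0.397 -0.874 0.280
outer loop
vertex -2.658 -3.84 1.182
vertex -2.954 -3.618 2.296
vertex -3.327 -3.989 1.667
endloop
endfacet
facet normal -0.796 -0.177 0.578
outer loop
vertex -3.327 -3.989 1.667
vertex -3.462 -2.5 1.938
vertex -3.836 -2.871 1.309
endloop
endfacet
facet normal -0.455 -0.453 -0.767
outer loop
vertex -3.836 -2.871 1.309
vertex -2.658 -3.84 1.182
vertex -3.327 -3.989 1.667
endloop
endfacet
facet normal 0.455 0.452 0.767
outer loop
vertex -2.954 -3.618 2.296
vertex -2.793 -2.351 1.453
vertex -3.462 -2.5 1.938
endloop
endfacet
facet normal 0.397 -0.874 0.280
outer loop
vertex -2.284 -3.469 1.811
vertex -2.954 -3.618 2.296
vertex -2.658 -3.84 1.182
endloop
endfacet
facet normal 0.455 0.453 0.767
outer loop
vertex -2.284 -3.469 1.811
vertex -2.793 -2.351 1.453
vertex -2.954 -3.618 2.296
endloop
endfacet
facet normal -0.397 0.874 -0.279
outer loop
vertex -3.462 -2.5 1.938
vertex -2.793 -2.351 1.453
vertex -3.836 -2.871 1.309
endloop
endfacet
facet normal -0.455 -0.452 -0.767
outer loop
vertex -3.166 -2.722 0.824
vertex -2.658 -3.84 1.182
vertex -3.836 -2.871 1.309
endloop
endfacet
facet normal -0.397 0.874 -0.280
outer loop
vertex -3.836 -2.871 1.309
vertex -2.793 -2.351 1.453
vertex -3.166 -2.722 0.824
endloop
endfacet
facet normal 0.797 0.177 -0.578
outer loop
vertex -3.166 -2.722 0.824
vertex -2.284 -3.469 1.811
vertex -2.658 -3.84 1.182
endloop
endfacet
facet normal 0.797 0.178 -0.577
outer loop
vertex -2.793 -2.351 1.453
vertex -2.284 -3.469 1.811
vertex -3.166 -2.722 0.824
endloop
endfacet
facet normal -0.512 -0.430 -0.744
outer loop
vertex -0.809 -0.176 -3.193
vertex -1.429 0.265 -3.021
vertex -0.844 0.42 -3.513
endloop
endfacet
facet normal 0.997 0.070 0.021
outer loop
vertex -0.809 -0.176 -3.193
vertex -0.844 0.42 -3.513
vertex -0.891 0.715 -2.239
endloop
endfacet
facet normal -0.512 -0.429 -0.744
outer loop
vertex -0.844 0.42 -3.513
vertex -1.429 0.265 -3.021
vertex -1.319 0.899 -3.462
endloop
endfacet
facet normal 0.696 0.705 -0.138
outer loop
vertex -0.844 0.42 -3.513
vertex -1.319 0.899 -3.462
vertex -0.891 0.715 -2.239
endloop
endfacet
facet normal -0.512 -0.429 -0.744
outer loop
vertex -1.319 0.899 -3.462
vertex -1.429 0.265 -3.021
vertex -1.877 0.9 -3.079
endloop
endfacet
facet normal 0.084 0.989 0.120
outer loop
vertex -1.319 0.899 -3.462
vertex -1.877 0.9 -3.079
vertex -0.891 0.715 -2.239
endloop
endfacet
facet normal -0.512 -0.429 -0.744
outer loop
vertex -1.877 0.9 -3.079
vertex -1.429 0.265 -3.021
vertex -2.098 0.423 -2.652
endloop
endfacet
facet normal -0.376 0.709 0.597
outer loop
vertex -1.877 0.9 -3.079
vertex -2.098 0.423 -2.652
vertex -0.891 0.715 -2.239
endloop
endfacet
facet normal -0.512 -0.430 -0.744
outer loop
vertex -2.098 0.423 -2.652
vertex -1.429 0.265 -3.021
vertex -1.814 -0.173 -2.503
endloop
endfacet
facet normal -0.339 0.073 0.938
outer loop
vertex -2.098 0.423 -2.652
vertex -1.814 -0.173 -2.503
vertex -0.891 0.715 -2.239
endloop
endfacet
facet normal -0.513 -0.429 -0.744
outer loop
vertex -1.814 -0.173 -2.503
vertex -1.429 0.265 -3.021
vertex -1.241 -0.44 -2.744
endloop
endfacet
facet normal 0.168 -0.437 0.884
outer loop
vertex -1.814 -0.173 -2.503
vertex -1.241 -0.44 -2.744
vertex -0.891 0.715 -2.239
endloop
endfacet
facet normal -0.512 -0.429 -0.744
outer loop
vertex -1.241 -0.44 -2.744
vertex -1.429 0.265 -3.021
vertex -0.809 -0.176 -3.193
endloop
endfacet
facet normal 0.762 -0.439 0.475
outer loop
vertex -1.241 -0.44 -2.744
vertex -0.809 -0.176 -3.193
vertex -0.891 0.715 -2.239
endloop
endfacet

endsolid


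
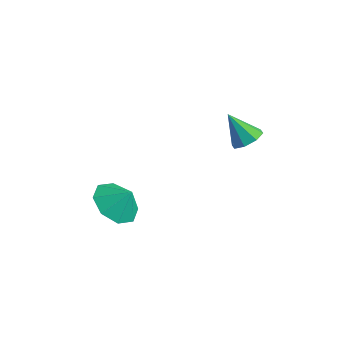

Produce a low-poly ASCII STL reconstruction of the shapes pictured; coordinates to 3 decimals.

solid 
facet normal 0.582 0.149 -0.800
outer loop
vertex 3.009 1.416 -0.188
vertex 2.559 1.037 -0.586
vertex 2.621 1.723 -0.413
endloop
endfacet
facet normal 0.114 0.677 0.727
outer loop
vertex 3.009 1.416 -0.188
vertex 2.621 1.723 -0.413
vertex 1.721 0.823 0.566
endloop
endfacet
facet normal 0.581 0.149 -0.800
outer loop
vertex 2.621 1.723 -0.413
vertex 2.559 1.037 -0.586
vertex 2.197 1.628 -0.739
endloop
endfacet
facet normal -0.450 0.824 0.344
outer loop
vertex 2.621 1.723 -0.413
vertex 2.197 1.628 -0.739
vertex 1.721 0.823 0.566
endloop
endfacet
facet normal 0.582 0.150 -0.799
outer loop
vertex 2.197 1.628 -0.739
vertex 2.559 1.037 -0.586
vertex 1.985 1.187 -0.976
endloop
endfacet
facet normal -0.891 0.453 -0.046
outer loop
vertex 2.197 1.628 -0.739
vertex 1.985 1.187 -0.976
vertex 1.721 0.823 0.566
endloop
endfacet
facet normal 0.582 0.149 -0.799
outer loop
vertex 1.985 1.187 -0.976
vertex 2.559 1.037 -0.586
vertex 2.109 0.658 -0.984
endloop
endfacet
facet normal -0.952 -0.220 -0.215
outer loop
vertex 1.985 1.187 -0.976
vertex 2.109 0.658 -0.984
vertex 1.721 0.823 0.566
endloop
endfacet
facet normal 0.582 0.149 -0.800
outer loop
vertex 2.109 0.658 -0.984
vertex 2.559 1.037 -0.586
vertex 2.497 0.351 -0.759
endloop
endfacet
facet normal -0.596 -0.800 -0.064
outer loop
vertex 2.109 0.658 -0.984
vertex 2.497 0.351 -0.759
vertex 1.721 0.823 0.566
endloop
endfacet
facet normal 0.583 0.149 -0.799
outer loop
vertex 2.497 0.351 -0.759
vertex 2.559 1.037 -0.586
vertex 2.921 0.446 -0.432
endloop
endfacet
facet normal -0.033 -0.947 0.318
outer loop
vertex 2.497 0.351 -0.759
vertex 2.921 0.446 -0.432
vertex 1.721 0.823 0.566
endloop
endfacet
facet normal 0.582 0.148 -0.800
outer loop
vertex 2.921 0.446 -0.432
vertex 2.559 1.037 -0.586
vertex 3.133 0.887 -0.196
endloop
endfacet
facet normal 0.408 -0.576 0.709
outer loop
vertex 2.921 0.446 -0.432
vertex 3.133 0.887 -0.196
vertex 1.721 0.823 0.566
endloop
endfacet
facet normal 0.582 0.149 -0.799
outer loop
vertex 3.133 0.887 -0.196
vertex 2.559 1.037 -0.586
vertex 3.009 1.416 -0.188
endloop
endfacet
facet normal 0.469 0.097 0.878
outer loop
vertex 3.133 0.887 -0.196
vertex 3.009 1.416 -0.188
vertex 1.721 0.823 0.566
endloop
endfacet
facet normal -0.531 -0.304 -0.791
outer loop
vertex 0.504 -2.895 -3.544
vertex 0.056 -3.652 -2.953
vertex -0.178 -2.644 -3.183
endloop
endfacet
facet normal 0.439 0.870 0.225
outer loop
vertex 0.504 -2.895 -3.544
vertex -0.178 -2.644 -3.183
vertex 0.624 -3.328 -2.107
endloop
endfacet
facet normal -0.530 -0.304 -0.792
outer loop
vertex -0.178 -2.644 -3.183
vertex 0.056 -3.652 -2.953
vertex -0.723 -2.985 -2.687
endloop
endfacet
facet normal -0.023 0.836 0.549
outer loop
vertex -0.178 -2.644 -3.183
vertex -0.723 -2.985 -2.687
vertex 0.624 -3.328 -2.107
endloop
endfacet
facet normal -0.530 -0.303 -0.792
outer loop
vertex -0.723 -2.985 -2.687
vertex 0.056 -3.652 -2.953
vertex -0.811 -3.716 -2.348
endloop
endfacet
facet normal -0.262 0.432 0.863
outer loop
vertex -0.723 -2.985 -2.687
vertex -0.811 -3.716 -2.348
vertex 0.624 -3.328 -2.107
endloop
endfacet
facet normal -0.530 -0.303 -0.792
outer loop
vertex -0.811 -3.716 -2.348
vertex 0.056 -3.652 -2.953
vertex -0.392 -4.41 -2.363
endloop
endfacet
facet normal -0.137 -0.104 0.985
outer loop
vertex -0.811 -3.716 -2.348
vertex -0.392 -4.41 -2.363
vertex 0.624 -3.328 -2.107
endloop
endfacet
facet normal -0.530 -0.303 -0.792
outer loop
vertex -0.392 -4.41 -2.363
vertex 0.056 -3.652 -2.953
vertex 0.29 -4.66 -2.724
endloop
endfacet
facet normal 0.278 -0.460 0.843
outer loop
vertex -0.392 -4.41 -2.363
vertex 0.29 -4.66 -2.724
vertex 0.624 -3.328 -2.107
endloop
endfacet
facet normal -0.530 -0.303 -0.792
outer loop
vertex 0.29 -4.66 -2.724
vertex 0.056 -3.652 -2.953
vertex 0.835 -4.32 -3.219
endloop
endfacet
facet normal 0.739 -0.427 0.521
outer loop
vertex 0.29 -4.66 -2.724
vertex 0.835 -4.32 -3.219
vertex 0.624 -3.328 -2.107
endloop
endfacet
facet normal -0.531 -0.304 -0.791
outer loop
vertex 0.835 -4.32 -3.219
vertex 0.056 -3.652 -2.953
vertex 0.924 -3.589 -3.559
endloop
endfacet
facet normal 0.978 -0.023 0.206
outer loop
vertex 0.835 -4.32 -3.219
vertex 0.924 -3.589 -3.559
vertex 0.624 -3.328 -2.107
endloop
endfacet
facet normal -0.530 -0.304 -0.791
outer loop
vertex 0.924 -3.589 -3.559
vertex 0.056 -3.652 -2.953
vertex 0.504 -2.895 -3.544
endloop
endfacet
facet normal 0.853 0.515 0.084
outer loop
vertex 0.924 -3.589 -3.559
vertex 0.504 -2.895 -3.544
vertex 0.624 -3.328 -2.107
endloop
endfacet

endsolid


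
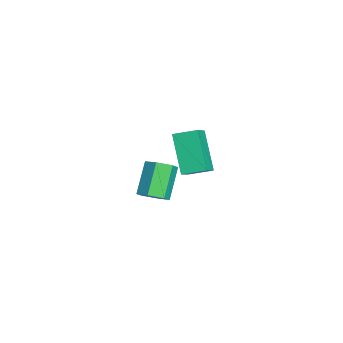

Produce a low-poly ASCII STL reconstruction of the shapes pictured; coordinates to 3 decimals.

solid 
facet normal 0.601 -0.225 -0.767
outer loop
vertex 4.377 -3.447 -2.306
vertex 3.895 -3.889 -2.554
vertex 3.891 -3.218 -2.754
endloop
endfacet
facet normal 0.395 0.918 0.040
outer loop
vertex 4.377 -3.447 -2.306
vertex 3.891 -3.218 -2.754
vertex 3.367 -3.069 -1.017
endloop
endfacet
facet normal 0.395 0.918 0.040
outer loop
vertex 3.367 -3.069 -1.017
vertex 3.891 -3.218 -2.754
vertex 2.881 -2.84 -1.466
endloop
endfacet
facet normal -0.602 0.225 0.766
outer loop
vertex 3.367 -3.069 -1.017
vertex 2.881 -2.84 -1.466
vertex 2.885 -3.511 -1.266
endloop
endfacet
facet normal 0.602 -0.225 -0.766
outer loop
vertex 3.891 -3.218 -2.754
vertex 3.895 -3.889 -2.554
vertex 3.409 -3.66 -3.003
endloop
endfacet
facet normal -0.404 0.742 -0.535
outer loop
vertex 3.891 -3.218 -2.754
vertex 3.409 -3.66 -3.003
vertex 2.881 -2.84 -1.466
endloop
endfacet
facet normal -0.405 0.742 -0.535
outer loop
vertex 2.881 -2.84 -1.466
vertex 3.409 -3.66 -3.003
vertex 2.399 -3.282 -1.714
endloop
endfacet
facet normal -0.601 0.225 0.767
outer loop
vertex 2.881 -2.84 -1.466
vertex 2.399 -3.282 -1.714
vertex 2.885 -3.511 -1.266
endloop
endfacet
facet normal 0.602 -0.225 -0.766
outer loop
vertex 3.409 -3.66 -3.003
vertex 3.895 -3.889 -2.554
vertex 3.413 -4.331 -2.803
endloop
endfacet
facet normal -0.799 -0.176 -0.575
outer loop
vertex 3.409 -3.66 -3.003
vertex 3.413 -4.331 -2.803
vertex 2.399 -3.282 -1.714
endloop
endfacet
facet normal -0.799 -0.176 -0.575
outer loop
vertex 2.399 -3.282 -1.714
vertex 3.413 -4.331 -2.803
vertex 2.403 -3.953 -1.514
endloop
endfacet
facet normal -0.601 0.225 0.767
outer loop
vertex 2.399 -3.282 -1.714
vertex 2.403 -3.953 -1.514
vertex 2.885 -3.511 -1.266
endloop
endfacet
facet normal 0.602 -0.225 -0.766
outer loop
vertex 3.413 -4.331 -2.803
vertex 3.895 -3.889 -2.554
vertex 3.899 -4.56 -2.354
endloop
endfacet
facet normal -0.395 -0.918 -0.040
outer loop
vertex 3.413 -4.331 -2.803
vertex 3.899 -4.56 -2.354
vertex 2.403 -3.953 -1.514
endloop
endfacet
facet normal -0.395 -0.918 -0.040
outer loop
vertex 2.403 -3.953 -1.514
vertex 3.899 -4.56 -2.354
vertex 2.889 -4.182 -1.066
endloop
endfacet
facet normal -0.601 0.225 0.767
outer loop
vertex 2.403 -3.953 -1.514
vertex 2.889 -4.182 -1.066
vertex 2.885 -3.511 -1.266
endloop
endfacet
facet normal 0.601 -0.225 -0.767
outer loop
vertex 3.899 -4.56 -2.354
vertex 3.895 -3.889 -2.554
vertex 4.381 -4.118 -2.106
endloop
endfacet
facet normal 0.405 -0.742 0.535
outer loop
vertex 3.899 -4.56 -2.354
vertex 4.381 -4.118 -2.106
vertex 2.889 -4.182 -1.066
endloop
endfacet
facet normal 0.404 -0.742 0.535
outer loop
vertex 2.889 -4.182 -1.066
vertex 4.381 -4.118 -2.106
vertex 3.371 -3.74 -0.817
endloop
endfacet
facet normal -0.602 0.225 0.766
outer loop
vertex 2.889 -4.182 -1.066
vertex 3.371 -3.74 -0.817
vertex 2.885 -3.511 -1.266
endloop
endfacet
facet normal 0.601 -0.225 -0.767
outer loop
vertex 4.381 -4.118 -2.106
vertex 3.895 -3.889 -2.554
vertex 4.377 -3.447 -2.306
endloop
endfacet
facet normal 0.799 0.176 0.575
outer loop
vertex 4.381 -4.118 -2.106
vertex 4.377 -3.447 -2.306
vertex 3.371 -3.74 -0.817
endloop
endfacet
facet normal 0.799 0.176 0.575
outer loop
vertex 3.371 -3.74 -0.817
vertex 4.377 -3.447 -2.306
vertex 3.367 -3.069 -1.017
endloop
endfacet
facet normal -0.602 0.225 0.766
outer loop
vertex 3.371 -3.74 -0.817
vertex 3.367 -3.069 -1.017
vertex 2.885 -3.511 -1.266
endloop
endfacet
facet normal -0.790 0.279 -0.546
outer loop
vertex -2.708 -2.586 -3.119
vertex -2.552 -1.478 -2.778
vertex -1.392 -2.241 -4.848
endloop
endfacet
facet normal -0.134 -0.947 -0.291
outer loop
vertex -0.428 -2.582 -4.182
vertex -2.708 -2.586 -3.119
vertex -1.392 -2.241 -4.848
endloop
endfacet
facet normal -0.790 0.279 -0.546
outer loop
vertex -1.392 -2.241 -4.848
vertex -2.552 -1.478 -2.778
vertex -1.236 -1.133 -4.507
endloop
endfacet
facet normal 0.598 0.158 -0.786
outer loop
vertex -1.236 -1.133 -4.507
vertex -0.428 -2.582 -4.182
vertex -1.392 -2.241 -4.848
endloop
endfacet
facet normal -0.598 -0.158 0.786
outer loop
vertex -2.708 -2.586 -3.119
vertex -1.588 -1.819 -2.112
vertex -2.552 -1.478 -2.778
endloop
endfacet
facet normal -0.134 -0.947 -0.291
outer loop
vertex -1.744 -2.927 -2.453
vertex -2.708 -2.586 -3.119
vertex -0.428 -2.582 -4.182
endloop
endfacet
facet normal -0.598 -0.158 0.786
outer loop
vertex -1.744 -2.927 -2.453
vertex -1.588 -1.819 -2.112
vertex -2.708 -2.586 -3.119
endloop
endfacet
facet normal 0.134 0.947 0.291
outer loop
vertex -2.552 -1.478 -2.778
vertex -1.588 -1.819 -2.112
vertex -1.236 -1.133 -4.507
endloop
endfacet
facet normal 0.598 0.158 -0.786
outer loop
vertex -0.272 -1.474 -3.841
vertex -0.428 -2.582 -4.182
vertex -1.236 -1.133 -4.507
endloop
endfacet
facet normal 0.134 0.947 0.291
outer loop
vertex -1.236 -1.133 -4.507
vertex -1.588 -1.819 -2.112
vertex -0.272 -1.474 -3.841
endloop
endfacet
facet normal 0.790 -0.279 0.546
outer loop
vertex -0.272 -1.474 -3.841
vertex -1.744 -2.927 -2.453
vertex -0.428 -2.582 -4.182
endloop
endfacet
facet normal 0.790 -0.279 0.546
outer loop
vertex -1.588 -1.819 -2.112
vertex -1.744 -2.927 -2.453
vertex -0.272 -1.474 -3.841
endloop
endfacet

endsolid


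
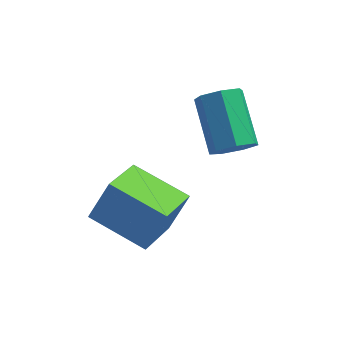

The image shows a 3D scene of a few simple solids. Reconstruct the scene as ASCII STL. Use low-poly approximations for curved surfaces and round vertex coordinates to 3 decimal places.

solid 
facet normal -0.385 -0.337 -0.859
outer loop
vertex 0.451 0.224 -4.362
vertex -1.457 0.953 -3.794
vertex 0.876 2.038 -5.264
endloop
endfacet
facet normal 0.900 -0.344 -0.268
outer loop
vertex 1.457 2.547 -3.966
vertex 0.451 0.224 -4.362
vertex 0.876 2.038 -5.264
endloop
endfacet
facet normal -0.385 -0.337 -0.859
outer loop
vertex 0.876 2.038 -5.264
vertex -1.457 0.953 -3.794
vertex -1.032 2.767 -4.695
endloop
endfacet
facet normal 0.205 0.877 -0.435
outer loop
vertex -1.032 2.767 -4.695
vertex 1.457 2.547 -3.966
vertex 0.876 2.038 -5.264
endloop
endfacet
facet normal -0.205 -0.876 0.436
outer loop
vertex 0.451 0.224 -4.362
vertex -0.876 1.462 -2.496
vertex -1.457 0.953 -3.794
endloop
endfacet
facet normal 0.900 -0.344 -0.268
outer loop
vertex 1.032 0.733 -3.065
vertex 0.451 0.224 -4.362
vertex 1.457 2.547 -3.966
endloop
endfacet
facet normal -0.205 -0.876 0.436
outer loop
vertex 1.032 0.733 -3.065
vertex -0.876 1.462 -2.496
vertex 0.451 0.224 -4.362
endloop
endfacet
facet normal -0.900 0.344 0.268
outer loop
vertex -1.457 0.953 -3.794
vertex -0.876 1.462 -2.496
vertex -1.032 2.767 -4.695
endloop
endfacet
facet normal 0.205 0.876 -0.436
outer loop
vertex -0.451 3.276 -3.398
vertex 1.457 2.547 -3.966
vertex -1.032 2.767 -4.695
endloop
endfacet
facet normal -0.900 0.344 0.268
outer loop
vertex -1.032 2.767 -4.695
vertex -0.876 1.462 -2.496
vertex -0.451 3.276 -3.398
endloop
endfacet
facet normal 0.385 0.337 0.859
outer loop
vertex -0.451 3.276 -3.398
vertex 1.032 0.733 -3.065
vertex 1.457 2.547 -3.966
endloop
endfacet
facet normal 0.385 0.337 0.859
outer loop
vertex -0.876 1.462 -2.496
vertex 1.032 0.733 -3.065
vertex -0.451 3.276 -3.398
endloop
endfacet
facet normal 0.346 -0.749 -0.565
outer loop
vertex 3.445 3.552 -1.962
vertex 2.747 3.169 -1.882
vertex 2.966 3.694 -2.444
endloop
endfacet
facet normal 0.635 0.631 -0.446
outer loop
vertex 3.445 3.552 -1.962
vertex 2.966 3.694 -2.444
vertex 2.731 5.094 -0.798
endloop
endfacet
facet normal 0.636 0.630 -0.445
outer loop
vertex 2.731 5.094 -0.798
vertex 2.966 3.694 -2.444
vertex 2.252 5.237 -1.28
endloop
endfacet
facet normal -0.346 0.749 0.566
outer loop
vertex 2.731 5.094 -0.798
vertex 2.252 5.237 -1.28
vertex 2.033 4.711 -0.718
endloop
endfacet
facet normal 0.346 -0.749 -0.565
outer loop
vertex 2.966 3.694 -2.444
vertex 2.747 3.169 -1.882
vertex 2.322 3.441 -2.503
endloop
endfacet
facet normal -0.142 0.553 -0.821
outer loop
vertex 2.966 3.694 -2.444
vertex 2.322 3.441 -2.503
vertex 2.252 5.237 -1.28
endloop
endfacet
facet normal -0.143 0.553 -0.821
outer loop
vertex 2.252 5.237 -1.28
vertex 2.322 3.441 -2.503
vertex 1.609 4.983 -1.339
endloop
endfacet
facet normal -0.347 0.748 0.565
outer loop
vertex 2.252 5.237 -1.28
vertex 1.609 4.983 -1.339
vertex 2.033 4.711 -0.718
endloop
endfacet
facet normal 0.346 -0.749 -0.565
outer loop
vertex 2.322 3.441 -2.503
vertex 2.747 3.169 -1.882
vertex 1.998 2.983 -2.094
endloop
endfacet
facet normal -0.814 0.060 -0.578
outer loop
vertex 2.322 3.441 -2.503
vertex 1.998 2.983 -2.094
vertex 1.609 4.983 -1.339
endloop
endfacet
facet normal -0.814 0.060 -0.578
outer loop
vertex 1.609 4.983 -1.339
vertex 1.998 2.983 -2.094
vertex 1.285 4.525 -0.93
endloop
endfacet
facet normal -0.346 0.749 0.565
outer loop
vertex 1.609 4.983 -1.339
vertex 1.285 4.525 -0.93
vertex 2.033 4.711 -0.718
endloop
endfacet
facet normal 0.346 -0.749 -0.565
outer loop
vertex 1.998 2.983 -2.094
vertex 2.747 3.169 -1.882
vertex 2.238 2.665 -1.526
endloop
endfacet
facet normal -0.872 -0.479 0.100
outer loop
vertex 1.998 2.983 -2.094
vertex 2.238 2.665 -1.526
vertex 1.285 4.525 -0.93
endloop
endfacet
facet normal -0.872 -0.479 0.099
outer loop
vertex 1.285 4.525 -0.93
vertex 2.238 2.665 -1.526
vertex 1.524 4.207 -0.362
endloop
endfacet
facet normal -0.346 0.749 0.565
outer loop
vertex 1.285 4.525 -0.93
vertex 1.524 4.207 -0.362
vertex 2.033 4.711 -0.718
endloop
endfacet
facet normal 0.346 -0.749 -0.565
outer loop
vertex 2.238 2.665 -1.526
vertex 2.747 3.169 -1.882
vertex 2.861 2.726 -1.225
endloop
endfacet
facet normal -0.275 -0.657 0.702
outer loop
vertex 2.238 2.665 -1.526
vertex 2.861 2.726 -1.225
vertex 1.524 4.207 -0.362
endloop
endfacet
facet normal -0.273 -0.656 0.703
outer loop
vertex 1.524 4.207 -0.362
vertex 2.861 2.726 -1.225
vertex 2.147 4.269 -0.062
endloop
endfacet
facet normal -0.347 0.749 0.565
outer loop
vertex 1.524 4.207 -0.362
vertex 2.147 4.269 -0.062
vertex 2.033 4.711 -0.718
endloop
endfacet
facet normal 0.347 -0.749 -0.565
outer loop
vertex 2.861 2.726 -1.225
vertex 2.747 3.169 -1.882
vertex 3.398 3.121 -1.419
endloop
endfacet
facet normal 0.531 -0.340 0.777
outer loop
vertex 2.861 2.726 -1.225
vertex 3.398 3.121 -1.419
vertex 2.147 4.269 -0.062
endloop
endfacet
facet normal 0.531 -0.340 0.777
outer loop
vertex 2.147 4.269 -0.062
vertex 3.398 3.121 -1.419
vertex 2.684 4.664 -0.256
endloop
endfacet
facet normal -0.347 0.749 0.565
outer loop
vertex 2.147 4.269 -0.062
vertex 2.684 4.664 -0.256
vertex 2.033 4.711 -0.718
endloop
endfacet
facet normal 0.346 -0.749 -0.565
outer loop
vertex 3.398 3.121 -1.419
vertex 2.747 3.169 -1.882
vertex 3.445 3.552 -1.962
endloop
endfacet
facet normal 0.936 0.233 0.266
outer loop
vertex 3.398 3.121 -1.419
vertex 3.445 3.552 -1.962
vertex 2.684 4.664 -0.256
endloop
endfacet
facet normal 0.936 0.233 0.266
outer loop
vertex 2.684 4.664 -0.256
vertex 3.445 3.552 -1.962
vertex 2.731 5.094 -0.798
endloop
endfacet
facet normal -0.346 0.749 0.564
outer loop
vertex 2.684 4.664 -0.256
vertex 2.731 5.094 -0.798
vertex 2.033 4.711 -0.718
endloop
endfacet

endsolid


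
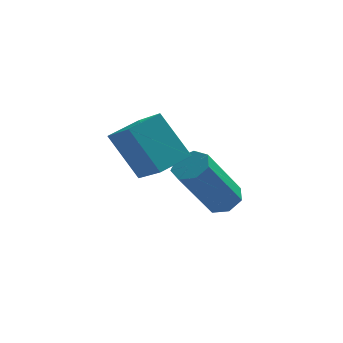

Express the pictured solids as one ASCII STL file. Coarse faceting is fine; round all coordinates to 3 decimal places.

solid 
facet normal 0.441 0.335 -0.832
outer loop
vertex 4.579 2.292 -2.612
vertex 4.09 2.126 -2.938
vertex 4.201 2.66 -2.664
endloop
endfacet
facet normal 0.545 0.637 0.545
outer loop
vertex 4.579 2.292 -2.612
vertex 4.201 2.66 -2.664
vertex 3.618 1.561 -0.797
endloop
endfacet
facet normal 0.544 0.638 0.545
outer loop
vertex 3.618 1.561 -0.797
vertex 4.201 2.66 -2.664
vertex 3.24 1.928 -0.849
endloop
endfacet
facet normal -0.440 -0.335 0.833
outer loop
vertex 3.618 1.561 -0.797
vertex 3.24 1.928 -0.849
vertex 3.13 1.394 -1.122
endloop
endfacet
facet normal 0.441 0.336 -0.833
outer loop
vertex 4.201 2.66 -2.664
vertex 4.09 2.126 -2.938
vertex 3.74 2.625 -2.922
endloop
endfacet
facet normal -0.219 0.940 0.263
outer loop
vertex 4.201 2.66 -2.664
vertex 3.74 2.625 -2.922
vertex 3.24 1.928 -0.849
endloop
endfacet
facet normal -0.219 0.940 0.263
outer loop
vertex 3.24 1.928 -0.849
vertex 3.74 2.625 -2.922
vertex 2.779 1.893 -1.107
endloop
endfacet
facet normal -0.441 -0.335 0.833
outer loop
vertex 3.24 1.928 -0.849
vertex 2.779 1.893 -1.107
vertex 3.13 1.394 -1.122
endloop
endfacet
facet normal 0.441 0.336 -0.833
outer loop
vertex 3.74 2.625 -2.922
vertex 4.09 2.126 -2.938
vertex 3.543 2.214 -3.192
endloop
endfacet
facet normal -0.817 0.534 -0.217
outer loop
vertex 3.74 2.625 -2.922
vertex 3.543 2.214 -3.192
vertex 2.779 1.893 -1.107
endloop
endfacet
facet normal -0.816 0.535 -0.217
outer loop
vertex 2.779 1.893 -1.107
vertex 3.543 2.214 -3.192
vertex 2.582 1.483 -1.377
endloop
endfacet
facet normal -0.442 -0.336 0.832
outer loop
vertex 2.779 1.893 -1.107
vertex 2.582 1.483 -1.377
vertex 3.13 1.394 -1.122
endloop
endfacet
facet normal 0.441 0.335 -0.833
outer loop
vertex 3.543 2.214 -3.192
vertex 4.09 2.126 -2.938
vertex 3.758 1.737 -3.27
endloop
endfacet
facet normal -0.800 -0.273 -0.534
outer loop
vertex 3.543 2.214 -3.192
vertex 3.758 1.737 -3.27
vertex 2.582 1.483 -1.377
endloop
endfacet
facet normal -0.800 -0.273 -0.534
outer loop
vertex 2.582 1.483 -1.377
vertex 3.758 1.737 -3.27
vertex 2.797 1.006 -1.455
endloop
endfacet
facet normal -0.442 -0.335 0.832
outer loop
vertex 2.582 1.483 -1.377
vertex 2.797 1.006 -1.455
vertex 3.13 1.394 -1.122
endloop
endfacet
facet normal 0.440 0.335 -0.833
outer loop
vertex 3.758 1.737 -3.27
vertex 4.09 2.126 -2.938
vertex 4.224 1.552 -3.098
endloop
endfacet
facet normal -0.182 -0.875 -0.449
outer loop
vertex 3.758 1.737 -3.27
vertex 4.224 1.552 -3.098
vertex 2.797 1.006 -1.455
endloop
endfacet
facet normal -0.182 -0.875 -0.449
outer loop
vertex 2.797 1.006 -1.455
vertex 4.224 1.552 -3.098
vertex 3.263 0.821 -1.283
endloop
endfacet
facet normal -0.441 -0.336 0.832
outer loop
vertex 2.797 1.006 -1.455
vertex 3.263 0.821 -1.283
vertex 3.13 1.394 -1.122
endloop
endfacet
facet normal 0.441 0.335 -0.833
outer loop
vertex 4.224 1.552 -3.098
vertex 4.09 2.126 -2.938
vertex 4.589 1.8 -2.805
endloop
endfacet
facet normal 0.575 -0.818 -0.025
outer loop
vertex 4.224 1.552 -3.098
vertex 4.589 1.8 -2.805
vertex 3.263 0.821 -1.283
endloop
endfacet
facet normal 0.574 -0.818 -0.026
outer loop
vertex 3.263 0.821 -1.283
vertex 4.589 1.8 -2.805
vertex 3.628 1.068 -0.99
endloop
endfacet
facet normal -0.441 -0.336 0.832
outer loop
vertex 3.263 0.821 -1.283
vertex 3.628 1.068 -0.99
vertex 3.13 1.394 -1.122
endloop
endfacet
facet normal 0.441 0.336 -0.832
outer loop
vertex 4.589 1.8 -2.805
vertex 4.09 2.126 -2.938
vertex 4.579 2.292 -2.612
endloop
endfacet
facet normal 0.897 -0.145 0.417
outer loop
vertex 4.589 1.8 -2.805
vertex 4.579 2.292 -2.612
vertex 3.628 1.068 -0.99
endloop
endfacet
facet normal 0.897 -0.145 0.417
outer loop
vertex 3.628 1.068 -0.99
vertex 4.579 2.292 -2.612
vertex 3.618 1.561 -0.797
endloop
endfacet
facet normal -0.440 -0.335 0.833
outer loop
vertex 3.628 1.068 -0.99
vertex 3.618 1.561 -0.797
vertex 3.13 1.394 -1.122
endloop
endfacet
facet normal -0.500 0.356 0.790
outer loop
vertex 1.454 0.027 1.102
vertex 2.295 0.717 1.323
vertex 0.87 0.998 0.295
endloop
endfacet
facet normal -0.758 -0.621 -0.199
outer loop
vertex 1.705 0.403 -1.023
vertex 1.454 0.027 1.102
vertex 0.87 0.998 0.295
endloop
endfacet
facet normal -0.500 0.356 0.790
outer loop
vertex 0.87 0.998 0.295
vertex 2.295 0.717 1.323
vertex 1.712 1.687 0.517
endloop
endfacet
facet normal -0.419 0.698 -0.580
outer loop
vertex 1.712 1.687 0.517
vertex 1.705 0.403 -1.023
vertex 0.87 0.998 0.295
endloop
endfacet
facet normal 0.420 -0.698 0.581
outer loop
vertex 1.454 0.027 1.102
vertex 3.13 0.122 0.005
vertex 2.295 0.717 1.323
endloop
endfacet
facet normal -0.758 -0.621 -0.199
outer loop
vertex 2.288 -0.567 -0.217
vertex 1.454 0.027 1.102
vertex 1.705 0.403 -1.023
endloop
endfacet
facet normal 0.419 -0.699 0.580
outer loop
vertex 2.288 -0.567 -0.217
vertex 3.13 0.122 0.005
vertex 1.454 0.027 1.102
endloop
endfacet
facet normal 0.758 0.621 0.200
outer loop
vertex 2.295 0.717 1.323
vertex 3.13 0.122 0.005
vertex 1.712 1.687 0.517
endloop
endfacet
facet normal -0.420 0.698 -0.580
outer loop
vertex 2.546 1.093 -0.802
vertex 1.705 0.403 -1.023
vertex 1.712 1.687 0.517
endloop
endfacet
facet normal 0.758 0.621 0.199
outer loop
vertex 1.712 1.687 0.517
vertex 3.13 0.122 0.005
vertex 2.546 1.093 -0.802
endloop
endfacet
facet normal 0.500 -0.356 -0.790
outer loop
vertex 2.546 1.093 -0.802
vertex 2.288 -0.567 -0.217
vertex 1.705 0.403 -1.023
endloop
endfacet
facet normal 0.500 -0.356 -0.790
outer loop
vertex 3.13 0.122 0.005
vertex 2.288 -0.567 -0.217
vertex 2.546 1.093 -0.802
endloop
endfacet

endsolid


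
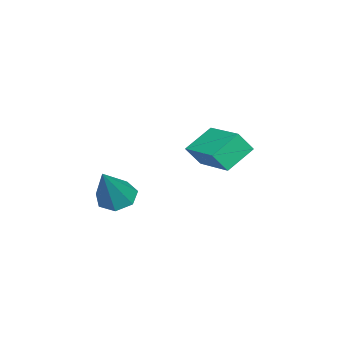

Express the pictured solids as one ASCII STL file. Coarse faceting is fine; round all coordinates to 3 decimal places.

solid 
facet normal -0.599 -0.773 -0.209
outer loop
vertex -1.797 -2.217 -1.084
vertex -2.926 -1.569 -0.243
vertex -2.159 -1.697 -1.971
endloop
endfacet
facet normal 0.729 -0.418 -0.542
outer loop
vertex -0.854 -0.011 -1.517
vertex -1.797 -2.217 -1.084
vertex -2.159 -1.697 -1.971
endloop
endfacet
facet normal -0.599 -0.773 -0.208
outer loop
vertex -2.159 -1.697 -1.971
vertex -2.926 -1.569 -0.243
vertex -3.289 -1.049 -1.13
endloop
endfacet
facet normal -0.332 0.477 -0.814
outer loop
vertex -3.289 -1.049 -1.13
vertex -0.854 -0.011 -1.517
vertex -2.159 -1.697 -1.971
endloop
endfacet
facet normal 0.333 -0.477 0.814
outer loop
vertex -1.797 -2.217 -1.084
vertex -1.621 0.117 0.211
vertex -2.926 -1.569 -0.243
endloop
endfacet
facet normal 0.728 -0.418 -0.543
outer loop
vertex -0.491 -0.531 -0.63
vertex -1.797 -2.217 -1.084
vertex -0.854 -0.011 -1.517
endloop
endfacet
facet normal 0.332 -0.477 0.814
outer loop
vertex -0.491 -0.531 -0.63
vertex -1.621 0.117 0.211
vertex -1.797 -2.217 -1.084
endloop
endfacet
facet normal -0.729 0.418 0.543
outer loop
vertex -2.926 -1.569 -0.243
vertex -1.621 0.117 0.211
vertex -3.289 -1.049 -1.13
endloop
endfacet
facet normal -0.333 0.477 -0.814
outer loop
vertex -1.983 0.637 -0.676
vertex -0.854 -0.011 -1.517
vertex -3.289 -1.049 -1.13
endloop
endfacet
facet normal -0.729 0.418 0.543
outer loop
vertex -3.289 -1.049 -1.13
vertex -1.621 0.117 0.211
vertex -1.983 0.637 -0.676
endloop
endfacet
facet normal 0.599 0.773 0.208
outer loop
vertex -1.983 0.637 -0.676
vertex -0.491 -0.531 -0.63
vertex -0.854 -0.011 -1.517
endloop
endfacet
facet normal 0.599 0.773 0.209
outer loop
vertex -1.621 0.117 0.211
vertex -0.491 -0.531 -0.63
vertex -1.983 0.637 -0.676
endloop
endfacet
facet normal -0.585 -0.003 -0.811
outer loop
vertex 2.668 -3.235 -2.784
vertex 2.0 -3.483 -2.301
vertex 2.258 -2.684 -2.49
endloop
endfacet
facet normal 0.760 0.636 -0.133
outer loop
vertex 2.668 -3.235 -2.784
vertex 2.258 -2.684 -2.49
vertex 3.26 -3.477 -0.559
endloop
endfacet
facet normal -0.586 -0.003 -0.810
outer loop
vertex 2.258 -2.684 -2.49
vertex 2.0 -3.483 -2.301
vertex 1.655 -2.735 -2.054
endloop
endfacet
facet normal 0.145 0.939 0.311
outer loop
vertex 2.258 -2.684 -2.49
vertex 1.655 -2.735 -2.054
vertex 3.26 -3.477 -0.559
endloop
endfacet
facet normal -0.586 -0.003 -0.810
outer loop
vertex 1.655 -2.735 -2.054
vertex 2.0 -3.483 -2.301
vertex 1.312 -3.349 -1.804
endloop
endfacet
facet normal -0.429 0.536 0.727
outer loop
vertex 1.655 -2.735 -2.054
vertex 1.312 -3.349 -1.804
vertex 3.26 -3.477 -0.559
endloop
endfacet
facet normal -0.586 -0.002 -0.810
outer loop
vertex 1.312 -3.349 -1.804
vertex 2.0 -3.483 -2.301
vertex 1.487 -4.064 -1.929
endloop
endfacet
facet normal -0.531 -0.270 0.803
outer loop
vertex 1.312 -3.349 -1.804
vertex 1.487 -4.064 -1.929
vertex 3.26 -3.477 -0.559
endloop
endfacet
facet normal -0.585 -0.002 -0.811
outer loop
vertex 1.487 -4.064 -1.929
vertex 2.0 -3.483 -2.301
vertex 2.049 -4.341 -2.334
endloop
endfacet
facet normal -0.083 -0.873 0.481
outer loop
vertex 1.487 -4.064 -1.929
vertex 2.049 -4.341 -2.334
vertex 3.26 -3.477 -0.559
endloop
endfacet
facet normal -0.586 -0.002 -0.811
outer loop
vertex 2.049 -4.341 -2.334
vertex 2.0 -3.483 -2.301
vertex 2.575 -3.972 -2.715
endloop
endfacet
facet normal 0.576 -0.817 0.004
outer loop
vertex 2.049 -4.341 -2.334
vertex 2.575 -3.972 -2.715
vertex 3.26 -3.477 -0.559
endloop
endfacet
facet normal -0.585 -0.002 -0.811
outer loop
vertex 2.575 -3.972 -2.715
vertex 2.0 -3.483 -2.301
vertex 2.668 -3.235 -2.784
endloop
endfacet
facet normal 0.952 -0.145 -0.269
outer loop
vertex 2.575 -3.972 -2.715
vertex 2.668 -3.235 -2.784
vertex 3.26 -3.477 -0.559
endloop
endfacet

endsolid


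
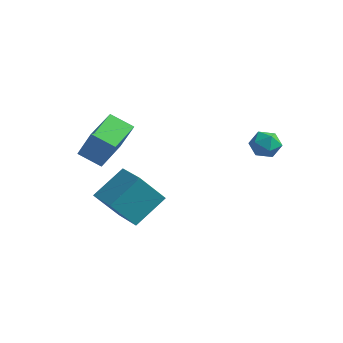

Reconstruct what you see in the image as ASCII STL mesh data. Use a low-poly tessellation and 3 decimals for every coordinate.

solid 
facet normal -0.876 -0.186 0.445
outer loop
vertex -3.591 -3.944 0.777
vertex -3.837 -2.112 1.059
vertex -4.454 -3.808 -0.865
endloop
endfacet
facet normal 0.132 -0.980 -0.150
outer loop
vertex -3.323 -3.568 -1.439
vertex -3.591 -3.944 0.777
vertex -4.454 -3.808 -0.865
endloop
endfacet
facet normal -0.876 -0.186 0.445
outer loop
vertex -4.454 -3.808 -0.865
vertex -3.837 -2.112 1.059
vertex -4.699 -1.975 -0.583
endloop
endfacet
facet normal -0.464 0.074 -0.883
outer loop
vertex -4.699 -1.975 -0.583
vertex -3.323 -3.568 -1.439
vertex -4.454 -3.808 -0.865
endloop
endfacet
facet normal 0.464 -0.074 0.883
outer loop
vertex -3.591 -3.944 0.777
vertex -2.706 -1.872 0.485
vertex -3.837 -2.112 1.059
endloop
endfacet
facet normal 0.131 -0.980 -0.150
outer loop
vertex -2.461 -3.705 0.203
vertex -3.591 -3.944 0.777
vertex -3.323 -3.568 -1.439
endloop
endfacet
facet normal 0.464 -0.074 0.883
outer loop
vertex -2.461 -3.705 0.203
vertex -2.706 -1.872 0.485
vertex -3.591 -3.944 0.777
endloop
endfacet
facet normal -0.131 0.980 0.151
outer loop
vertex -3.837 -2.112 1.059
vertex -2.706 -1.872 0.485
vertex -4.699 -1.975 -0.583
endloop
endfacet
facet normal -0.464 0.074 -0.883
outer loop
vertex -3.569 -1.736 -1.157
vertex -3.323 -3.568 -1.439
vertex -4.699 -1.975 -0.583
endloop
endfacet
facet normal -0.131 0.980 0.150
outer loop
vertex -4.699 -1.975 -0.583
vertex -2.706 -1.872 0.485
vertex -3.569 -1.736 -1.157
endloop
endfacet
facet normal 0.876 0.186 -0.444
outer loop
vertex -3.569 -1.736 -1.157
vertex -2.461 -3.705 0.203
vertex -3.323 -3.568 -1.439
endloop
endfacet
facet normal 0.876 0.186 -0.445
outer loop
vertex -2.706 -1.872 0.485
vertex -2.461 -3.705 0.203
vertex -3.569 -1.736 -1.157
endloop
endfacet
facet normal 0.016 0.357 0.934
outer loop
vertex 2.213 2.2 -0.417
vertex 1.646 1.651 -0.197
vertex 2.442 1.463 -0.139
endloop
endfacet
facet normal 0.653 0.436 0.619
outer loop
vertex 2.213 2.2 -0.417
vertex 2.442 1.463 -0.139
vertex 2.828 1.797 -0.781
endloop
endfacet
facet normal 0.561 0.828 0.031
outer loop
vertex 2.213 2.2 -0.417
vertex 2.828 1.797 -0.781
vertex 2.27 2.192 -1.235
endloop
endfacet
facet normal -0.133 0.991 -0.019
outer loop
vertex 2.213 2.2 -0.417
vertex 2.27 2.192 -1.235
vertex 1.54 2.101 -0.874
endloop
endfacet
facet normal -0.469 0.700 0.539
outer loop
vertex 2.213 2.2 -0.417
vertex 1.54 2.101 -0.874
vertex 1.646 1.651 -0.197
endloop
endfacet
facet normal 0.882 -0.211 0.421
outer loop
vertex 2.828 1.797 -0.781
vertex 2.442 1.463 -0.139
vertex 2.64 0.999 -0.786
endloop
endfacet
facet normal -0.147 -0.338 0.930
outer loop
vertex 2.442 1.463 -0.139
vertex 1.646 1.651 -0.197
vertex 1.91 0.908 -0.425
endloop
endfacet
facet normal -0.932 0.218 0.291
outer loop
vertex 1.646 1.651 -0.197
vertex 1.54 2.101 -0.874
vertex 1.352 1.303 -0.879
endloop
endfacet
facet normal -0.389 0.688 -0.613
outer loop
vertex 1.54 2.101 -0.874
vertex 2.27 2.192 -1.235
vertex 1.738 1.637 -1.521
endloop
endfacet
facet normal 0.733 0.424 -0.532
outer loop
vertex 2.27 2.192 -1.235
vertex 2.828 1.797 -0.781
vertex 2.534 1.449 -1.463
endloop
endfacet
facet normal 0.133 -0.991 0.019
outer loop
vertex 1.967 0.9 -1.243
vertex 2.64 0.999 -0.786
vertex 1.91 0.908 -0.425
endloop
endfacet
facet normal -0.561 -0.828 -0.031
outer loop
vertex 1.967 0.9 -1.243
vertex 1.91 0.908 -0.425
vertex 1.352 1.303 -0.879
endloop
endfacet
facet normal -0.653 -0.436 -0.619
outer loop
vertex 1.967 0.9 -1.243
vertex 1.352 1.303 -0.879
vertex 1.738 1.637 -1.521
endloop
endfacet
facet normal -0.016 -0.357 -0.934
outer loop
vertex 1.967 0.9 -1.243
vertex 1.738 1.637 -1.521
vertex 2.534 1.449 -1.463
endloop
endfacet
facet normal 0.469 -0.700 -0.539
outer loop
vertex 1.967 0.9 -1.243
vertex 2.534 1.449 -1.463
vertex 2.64 0.999 -0.786
endloop
endfacet
facet normal 0.389 -0.688 0.613
outer loop
vertex 1.91 0.908 -0.425
vertex 2.64 0.999 -0.786
vertex 2.442 1.463 -0.139
endloop
endfacet
facet normal -0.733 -0.424 0.532
outer loop
vertex 1.352 1.303 -0.879
vertex 1.91 0.908 -0.425
vertex 1.646 1.651 -0.197
endloop
endfacet
facet normal -0.882 0.211 -0.421
outer loop
vertex 1.738 1.637 -1.521
vertex 1.352 1.303 -0.879
vertex 1.54 2.101 -0.874
endloop
endfacet
facet normal 0.147 0.338 -0.930
outer loop
vertex 2.534 1.449 -1.463
vertex 1.738 1.637 -1.521
vertex 2.27 2.192 -1.235
endloop
endfacet
facet normal 0.932 -0.218 -0.291
outer loop
vertex 2.64 0.999 -0.786
vertex 2.534 1.449 -1.463
vertex 2.828 1.797 -0.781
endloop
endfacet
facet normal -0.859 0.472 -0.199
outer loop
vertex -3.7 -3.729 -3.403
vertex -3.128 -2.2 -2.247
vertex -2.889 -2.888 -4.915
endloop
endfacet
facet normal -0.286 -0.764 -0.578
outer loop
vertex -1.412 -3.7 -4.573
vertex -3.7 -3.729 -3.403
vertex -2.889 -2.888 -4.915
endloop
endfacet
facet normal -0.859 0.471 -0.199
outer loop
vertex -2.889 -2.888 -4.915
vertex -3.128 -2.2 -2.247
vertex -2.318 -1.36 -3.758
endloop
endfacet
facet normal 0.425 0.440 -0.791
outer loop
vertex -2.318 -1.36 -3.758
vertex -1.412 -3.7 -4.573
vertex -2.889 -2.888 -4.915
endloop
endfacet
facet normal -0.425 -0.439 0.791
outer loop
vertex -3.7 -3.729 -3.403
vertex -1.651 -3.012 -1.905
vertex -3.128 -2.2 -2.247
endloop
endfacet
facet normal -0.286 -0.764 -0.578
outer loop
vertex -2.222 -4.54 -3.062
vertex -3.7 -3.729 -3.403
vertex -1.412 -3.7 -4.573
endloop
endfacet
facet normal -0.424 -0.441 0.791
outer loop
vertex -2.222 -4.54 -3.062
vertex -1.651 -3.012 -1.905
vertex -3.7 -3.729 -3.403
endloop
endfacet
facet normal 0.286 0.764 0.578
outer loop
vertex -3.128 -2.2 -2.247
vertex -1.651 -3.012 -1.905
vertex -2.318 -1.36 -3.758
endloop
endfacet
facet normal 0.424 0.440 -0.792
outer loop
vertex -0.84 -2.171 -3.417
vertex -1.412 -3.7 -4.573
vertex -2.318 -1.36 -3.758
endloop
endfacet
facet normal 0.286 0.764 0.578
outer loop
vertex -2.318 -1.36 -3.758
vertex -1.651 -3.012 -1.905
vertex -0.84 -2.171 -3.417
endloop
endfacet
facet normal 0.859 -0.472 0.198
outer loop
vertex -0.84 -2.171 -3.417
vertex -2.222 -4.54 -3.062
vertex -1.412 -3.7 -4.573
endloop
endfacet
facet normal 0.859 -0.471 0.199
outer loop
vertex -1.651 -3.012 -1.905
vertex -2.222 -4.54 -3.062
vertex -0.84 -2.171 -3.417
endloop
endfacet

endsolid
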